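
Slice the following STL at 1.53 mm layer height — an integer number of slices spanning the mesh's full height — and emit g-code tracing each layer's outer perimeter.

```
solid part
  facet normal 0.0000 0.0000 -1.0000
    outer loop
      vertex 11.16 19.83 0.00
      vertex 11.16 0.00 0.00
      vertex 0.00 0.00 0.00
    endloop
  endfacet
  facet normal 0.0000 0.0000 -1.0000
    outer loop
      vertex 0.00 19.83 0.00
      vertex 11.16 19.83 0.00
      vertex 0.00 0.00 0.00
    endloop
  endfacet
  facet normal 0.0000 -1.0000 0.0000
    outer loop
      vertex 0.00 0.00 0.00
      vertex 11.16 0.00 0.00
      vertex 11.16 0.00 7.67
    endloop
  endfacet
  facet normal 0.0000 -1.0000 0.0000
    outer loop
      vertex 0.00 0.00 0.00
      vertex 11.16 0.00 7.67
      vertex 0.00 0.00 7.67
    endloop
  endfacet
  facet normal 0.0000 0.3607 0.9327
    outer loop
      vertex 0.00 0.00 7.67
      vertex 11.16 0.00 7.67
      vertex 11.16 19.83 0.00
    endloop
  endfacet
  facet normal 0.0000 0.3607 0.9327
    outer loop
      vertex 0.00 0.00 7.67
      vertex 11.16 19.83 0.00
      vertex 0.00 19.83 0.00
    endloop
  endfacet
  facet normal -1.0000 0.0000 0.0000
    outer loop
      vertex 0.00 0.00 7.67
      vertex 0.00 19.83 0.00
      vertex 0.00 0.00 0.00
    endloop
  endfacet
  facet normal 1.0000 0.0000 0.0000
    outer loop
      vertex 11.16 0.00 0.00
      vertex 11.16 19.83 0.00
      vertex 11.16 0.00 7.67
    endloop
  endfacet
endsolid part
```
; perimeter-only toolpath
G21 ; units = mm
G90 ; absolute positioning
G28 ; home
; layer 1
G0 Z1.53
G0 X0.00 Y0.00
G1 X11.16 Y0.00
G1 X11.16 Y15.86
G1 X0.00 Y15.86
G1 X0.00 Y0.00
; layer 2
G0 Z3.07
G0 X0.00 Y0.00
G1 X11.16 Y0.00
G1 X11.16 Y11.90
G1 X0.00 Y11.90
G1 X0.00 Y0.00
; layer 3
G0 Z4.60
G0 X0.00 Y0.00
G1 X11.16 Y0.00
G1 X11.16 Y7.93
G1 X0.00 Y7.93
G1 X0.00 Y0.00
; layer 4
G0 Z6.14
G0 X0.00 Y0.00
G1 X11.16 Y0.00
G1 X11.16 Y3.97
G1 X0.00 Y3.97
G1 X0.00 Y0.00
M2 ; end

The solid is a wedge (ramp): 11.2 × 19.8 mm base, rising to 7.67 mm along the y=0 edge and sloping linearly to z=0 at y=19.8. Slicing at Δz = 1.53 mm — 5 equal slices spanning the solid's height, so layer i sits at z = i·h/5 — gives 4 non-empty perimeters. Each is a 4-segment closed polygon; G0 lifts to the layer z and rapids to the start vertex, then G1 traces the edges. The cross-section shrinks linearly with z (the slice at the apex is degenerate and omitted).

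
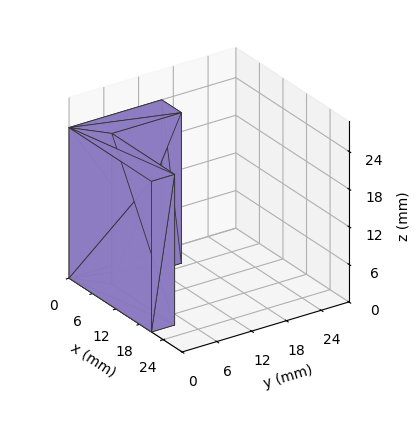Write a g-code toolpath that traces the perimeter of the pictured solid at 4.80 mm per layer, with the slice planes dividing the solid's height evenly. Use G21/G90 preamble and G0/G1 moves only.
Reading the render: the shape is an L-shaped prism: outer 21 × 16 mm, arm thicknesses ≈ 4 mm (horizontal) and 5 mm (vertical), extruded 24 mm in z (dimensions read to the nearest mm from the axis ticks). For the g-code, the solid's height is divided into equal slices at the stated Δz and each level perimeter traced with G1 moves after a G0 lift.

; perimeter-only toolpath
G21 ; units = mm
G90 ; absolute positioning
G28 ; home
; layer 1
G0 Z4.80
G0 X0.00 Y0.00
G1 X21.00 Y0.00
G1 X21.00 Y4.00
G1 X5.00 Y4.00
G1 X5.00 Y16.00
G1 X0.00 Y16.00
G1 X0.00 Y0.00
; layer 2
G0 Z9.60
G0 X0.00 Y0.00
G1 X21.00 Y0.00
G1 X21.00 Y4.00
G1 X5.00 Y4.00
G1 X5.00 Y16.00
G1 X0.00 Y16.00
G1 X0.00 Y0.00
; layer 3
G0 Z14.40
G0 X0.00 Y0.00
G1 X21.00 Y0.00
G1 X21.00 Y4.00
G1 X5.00 Y4.00
G1 X5.00 Y16.00
G1 X0.00 Y16.00
G1 X0.00 Y0.00
; layer 4
G0 Z19.20
G0 X0.00 Y0.00
G1 X21.00 Y0.00
G1 X21.00 Y4.00
G1 X5.00 Y4.00
G1 X5.00 Y16.00
G1 X0.00 Y16.00
G1 X0.00 Y0.00
; layer 5
G0 Z24.00
G0 X0.00 Y0.00
G1 X21.00 Y0.00
G1 X21.00 Y4.00
G1 X5.00 Y4.00
G1 X5.00 Y16.00
G1 X0.00 Y16.00
G1 X0.00 Y0.00
M2 ; end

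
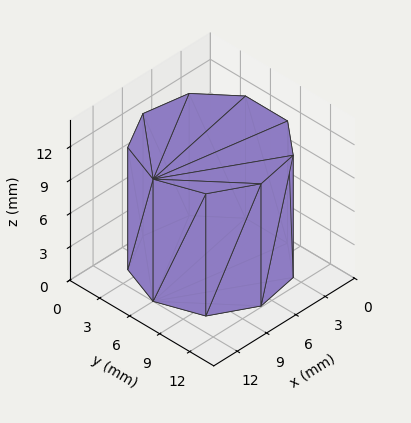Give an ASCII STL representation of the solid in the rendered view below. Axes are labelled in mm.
Reading the render: the shape is a regular 9-sided prism (a cylinder approximated with 9 flat sides), circumscribed radius ≈ 6 mm, height ≈ 11 mm (dimensions read to the nearest mm from the axis ticks). For the STL, each face is triangulated and given an outward normal.

solid part
  facet normal 0.0000 0.0000 -1.0000
    outer loop
      vertex 7.0 11.9 0.0
      vertex 10.6 9.9 0.0
      vertex 12.0 6.0 0.0
    endloop
  endfacet
  facet normal 0.0000 0.0000 -1.0000
    outer loop
      vertex 3.0 11.2 0.0
      vertex 7.0 11.9 0.0
      vertex 12.0 6.0 0.0
    endloop
  endfacet
  facet normal 0.0000 0.0000 -1.0000
    outer loop
      vertex 0.4 8.1 0.0
      vertex 3.0 11.2 0.0
      vertex 12.0 6.0 0.0
    endloop
  endfacet
  facet normal 0.0000 0.0000 -1.0000
    outer loop
      vertex 0.4 3.9 0.0
      vertex 0.4 8.1 0.0
      vertex 12.0 6.0 0.0
    endloop
  endfacet
  facet normal 0.0000 0.0000 -1.0000
    outer loop
      vertex 3.0 0.8 0.0
      vertex 0.4 3.9 0.0
      vertex 12.0 6.0 0.0
    endloop
  endfacet
  facet normal 0.0000 0.0000 -1.0000
    outer loop
      vertex 7.0 0.1 0.0
      vertex 3.0 0.8 0.0
      vertex 12.0 6.0 0.0
    endloop
  endfacet
  facet normal 0.0000 0.0000 -1.0000
    outer loop
      vertex 10.6 2.1 0.0
      vertex 7.0 0.1 0.0
      vertex 12.0 6.0 0.0
    endloop
  endfacet
  facet normal 0.0000 0.0000 1.0000
    outer loop
      vertex 12.0 6.0 11.0
      vertex 10.6 9.9 11.0
      vertex 7.0 11.9 11.0
    endloop
  endfacet
  facet normal 0.0000 0.0000 1.0000
    outer loop
      vertex 12.0 6.0 11.0
      vertex 7.0 11.9 11.0
      vertex 3.0 11.2 11.0
    endloop
  endfacet
  facet normal 0.0000 0.0000 1.0000
    outer loop
      vertex 12.0 6.0 11.0
      vertex 3.0 11.2 11.0
      vertex 0.4 8.1 11.0
    endloop
  endfacet
  facet normal 0.0000 0.0000 1.0000
    outer loop
      vertex 12.0 6.0 11.0
      vertex 0.4 8.1 11.0
      vertex 0.4 3.9 11.0
    endloop
  endfacet
  facet normal 0.0000 0.0000 1.0000
    outer loop
      vertex 12.0 6.0 11.0
      vertex 0.4 3.9 11.0
      vertex 3.0 0.8 11.0
    endloop
  endfacet
  facet normal 0.0000 0.0000 1.0000
    outer loop
      vertex 12.0 6.0 11.0
      vertex 3.0 0.8 11.0
      vertex 7.0 0.1 11.0
    endloop
  endfacet
  facet normal 0.0000 0.0000 1.0000
    outer loop
      vertex 12.0 6.0 11.0
      vertex 7.0 0.1 11.0
      vertex 10.6 2.1 11.0
    endloop
  endfacet
  facet normal 0.9412 0.3379 0.0000
    outer loop
      vertex 12.0 6.0 0.0
      vertex 10.6 9.9 0.0
      vertex 10.6 9.9 11.0
    endloop
  endfacet
  facet normal 0.9412 0.3379 0.0000
    outer loop
      vertex 12.0 6.0 0.0
      vertex 10.6 9.9 11.0
      vertex 12.0 6.0 11.0
    endloop
  endfacet
  facet normal 0.4856 0.8742 0.0000
    outer loop
      vertex 10.6 9.9 0.0
      vertex 7.0 11.9 0.0
      vertex 7.0 11.9 11.0
    endloop
  endfacet
  facet normal 0.4856 0.8742 0.0000
    outer loop
      vertex 10.6 9.9 0.0
      vertex 7.0 11.9 11.0
      vertex 10.6 9.9 11.0
    endloop
  endfacet
  facet normal -0.1724 0.9850 0.0000
    outer loop
      vertex 7.0 11.9 0.0
      vertex 3.0 11.2 0.0
      vertex 3.0 11.2 11.0
    endloop
  endfacet
  facet normal -0.1724 0.9850 0.0000
    outer loop
      vertex 7.0 11.9 0.0
      vertex 3.0 11.2 11.0
      vertex 7.0 11.9 11.0
    endloop
  endfacet
  facet normal -0.7662 0.6426 0.0000
    outer loop
      vertex 3.0 11.2 0.0
      vertex 0.4 8.1 0.0
      vertex 0.4 8.1 11.0
    endloop
  endfacet
  facet normal -0.7662 0.6426 0.0000
    outer loop
      vertex 3.0 11.2 0.0
      vertex 0.4 8.1 11.0
      vertex 3.0 11.2 11.0
    endloop
  endfacet
  facet normal -1.0000 0.0000 0.0000
    outer loop
      vertex 0.4 8.1 0.0
      vertex 0.4 3.9 0.0
      vertex 0.4 3.9 11.0
    endloop
  endfacet
  facet normal -1.0000 0.0000 0.0000
    outer loop
      vertex 0.4 8.1 0.0
      vertex 0.4 3.9 11.0
      vertex 0.4 8.1 11.0
    endloop
  endfacet
  facet normal -0.7662 -0.6426 0.0000
    outer loop
      vertex 0.4 3.9 0.0
      vertex 3.0 0.8 0.0
      vertex 3.0 0.8 11.0
    endloop
  endfacet
  facet normal -0.7662 -0.6426 0.0000
    outer loop
      vertex 0.4 3.9 0.0
      vertex 3.0 0.8 11.0
      vertex 0.4 3.9 11.0
    endloop
  endfacet
  facet normal -0.1724 -0.9850 0.0000
    outer loop
      vertex 3.0 0.8 0.0
      vertex 7.0 0.1 0.0
      vertex 7.0 0.1 11.0
    endloop
  endfacet
  facet normal -0.1724 -0.9850 0.0000
    outer loop
      vertex 3.0 0.8 0.0
      vertex 7.0 0.1 11.0
      vertex 3.0 0.8 11.0
    endloop
  endfacet
  facet normal 0.4856 -0.8742 0.0000
    outer loop
      vertex 7.0 0.1 0.0
      vertex 10.6 2.1 0.0
      vertex 10.6 2.1 11.0
    endloop
  endfacet
  facet normal 0.4856 -0.8742 0.0000
    outer loop
      vertex 7.0 0.1 0.0
      vertex 10.6 2.1 11.0
      vertex 7.0 0.1 11.0
    endloop
  endfacet
  facet normal 0.9412 -0.3379 0.0000
    outer loop
      vertex 10.6 2.1 0.0
      vertex 12.0 6.0 0.0
      vertex 12.0 6.0 11.0
    endloop
  endfacet
  facet normal 0.9412 -0.3379 0.0000
    outer loop
      vertex 10.6 2.1 0.0
      vertex 12.0 6.0 11.0
      vertex 10.6 2.1 11.0
    endloop
  endfacet
endsolid part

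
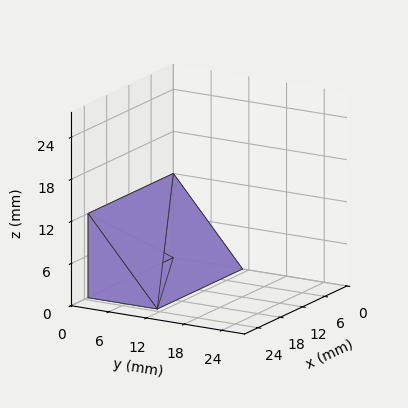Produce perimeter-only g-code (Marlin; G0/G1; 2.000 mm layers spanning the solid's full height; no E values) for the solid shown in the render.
Reading the render: the shape is a wedge (ramp): 23 × 11 mm base, rising to 12 mm along the y=0 edge and sloping linearly to z=0 at y=11 (dimensions read to the nearest mm from the axis ticks). For the g-code, the solid's height is divided into equal slices at the stated Δz and each level perimeter traced with G1 moves after a G0 lift.

; perimeter-only toolpath
G21 ; units = mm
G90 ; absolute positioning
G28 ; home
; layer 1
G0 Z2.000
G0 X0.000 Y0.000
G1 X23.000 Y0.000
G1 X23.000 Y9.167
G1 X0.000 Y9.167
G1 X0.000 Y0.000
; layer 2
G0 Z4.000
G0 X0.000 Y0.000
G1 X23.000 Y0.000
G1 X23.000 Y7.333
G1 X0.000 Y7.333
G1 X0.000 Y0.000
; layer 3
G0 Z6.000
G0 X0.000 Y0.000
G1 X23.000 Y0.000
G1 X23.000 Y5.500
G1 X0.000 Y5.500
G1 X0.000 Y0.000
; layer 4
G0 Z8.000
G0 X0.000 Y0.000
G1 X23.000 Y0.000
G1 X23.000 Y3.667
G1 X0.000 Y3.667
G1 X0.000 Y0.000
; layer 5
G0 Z10.000
G0 X0.000 Y0.000
G1 X23.000 Y0.000
G1 X23.000 Y1.833
G1 X0.000 Y1.833
G1 X0.000 Y0.000
M2 ; end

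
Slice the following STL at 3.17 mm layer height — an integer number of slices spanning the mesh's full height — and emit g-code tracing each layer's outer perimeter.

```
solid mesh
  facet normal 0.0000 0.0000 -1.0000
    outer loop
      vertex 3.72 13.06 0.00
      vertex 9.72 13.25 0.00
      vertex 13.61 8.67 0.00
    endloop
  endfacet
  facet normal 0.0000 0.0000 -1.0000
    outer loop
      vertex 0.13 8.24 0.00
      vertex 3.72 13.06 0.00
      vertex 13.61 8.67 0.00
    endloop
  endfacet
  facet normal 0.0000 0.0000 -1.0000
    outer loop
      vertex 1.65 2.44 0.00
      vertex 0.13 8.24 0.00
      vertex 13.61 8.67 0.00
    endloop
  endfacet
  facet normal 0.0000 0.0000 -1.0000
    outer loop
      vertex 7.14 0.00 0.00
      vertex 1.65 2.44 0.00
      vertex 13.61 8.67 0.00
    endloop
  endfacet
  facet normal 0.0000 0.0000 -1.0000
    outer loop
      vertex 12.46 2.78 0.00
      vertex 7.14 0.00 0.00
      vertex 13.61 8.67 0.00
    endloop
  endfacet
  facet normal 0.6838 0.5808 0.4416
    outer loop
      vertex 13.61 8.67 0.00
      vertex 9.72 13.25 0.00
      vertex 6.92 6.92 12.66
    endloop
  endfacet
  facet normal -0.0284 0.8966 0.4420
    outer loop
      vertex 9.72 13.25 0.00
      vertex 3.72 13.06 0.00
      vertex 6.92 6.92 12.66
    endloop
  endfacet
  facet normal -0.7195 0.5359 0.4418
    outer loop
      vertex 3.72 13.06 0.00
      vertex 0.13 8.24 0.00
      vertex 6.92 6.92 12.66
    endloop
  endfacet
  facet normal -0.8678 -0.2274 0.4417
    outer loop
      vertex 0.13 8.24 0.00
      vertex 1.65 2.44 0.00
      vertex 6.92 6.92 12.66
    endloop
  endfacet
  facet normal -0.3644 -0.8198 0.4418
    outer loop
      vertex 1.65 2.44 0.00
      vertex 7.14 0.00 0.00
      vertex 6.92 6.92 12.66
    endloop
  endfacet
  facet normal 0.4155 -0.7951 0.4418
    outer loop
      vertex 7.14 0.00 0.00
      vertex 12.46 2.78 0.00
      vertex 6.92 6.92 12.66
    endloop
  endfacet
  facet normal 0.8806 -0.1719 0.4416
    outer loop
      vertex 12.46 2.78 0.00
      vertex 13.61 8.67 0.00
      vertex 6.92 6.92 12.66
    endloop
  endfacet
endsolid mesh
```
; perimeter-only toolpath
G21 ; units = mm
G90 ; absolute positioning
G28 ; home
; layer 1
G0 Z3.17
G0 X11.94 Y8.23
G1 X9.02 Y11.67
G1 X4.52 Y11.53
G1 X1.83 Y7.91
G1 X2.97 Y3.56
G1 X7.08 Y1.73
G1 X11.08 Y3.81
G1 X11.94 Y8.23
; layer 2
G0 Z6.33
G0 X10.27 Y7.79
G1 X8.32 Y10.09
G1 X5.32 Y9.99
G1 X3.52 Y7.58
G1 X4.29 Y4.68
G1 X7.03 Y3.46
G1 X9.69 Y4.85
G1 X10.27 Y7.79
; layer 3
G0 Z9.50
G0 X8.59 Y7.36
G1 X7.62 Y8.50
G1 X6.12 Y8.45
G1 X5.22 Y7.25
G1 X5.60 Y5.80
G1 X6.97 Y5.19
G1 X8.30 Y5.88
G1 X8.59 Y7.36
M2 ; end

The solid is a regular 7-sided pyramid, base circumscribed radius ≈ 6.92 mm, apex at z ≈ 12.7 mm. Slicing at Δz = 3.17 mm — 4 equal slices spanning the solid's height, so layer i sits at z = i·h/4 — gives 3 non-empty perimeters. Each is a 7-segment closed polygon; G0 lifts to the layer z and rapids to the start vertex, then G1 traces the edges. The cross-section shrinks linearly with z (the slice at the apex is degenerate and omitted).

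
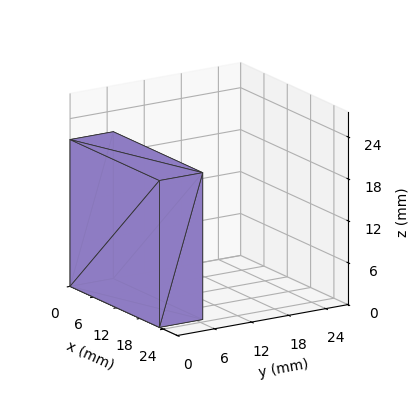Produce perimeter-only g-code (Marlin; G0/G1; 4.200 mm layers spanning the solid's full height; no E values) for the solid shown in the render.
Reading the render: the shape is a rectangular box, roughly 23 × 7 mm footprint and 21 mm tall (dimensions read to the nearest mm from the axis ticks). For the g-code, the solid's height is divided into equal slices at the stated Δz and each level perimeter traced with G1 moves after a G0 lift.

; perimeter-only toolpath
G21 ; units = mm
G90 ; absolute positioning
G28 ; home
; layer 1
G0 Z4.200
G0 X0.000 Y0.000
G1 X23.000 Y0.000
G1 X23.000 Y7.000
G1 X0.000 Y7.000
G1 X0.000 Y0.000
; layer 2
G0 Z8.400
G0 X0.000 Y0.000
G1 X23.000 Y0.000
G1 X23.000 Y7.000
G1 X0.000 Y7.000
G1 X0.000 Y0.000
; layer 3
G0 Z12.600
G0 X0.000 Y0.000
G1 X23.000 Y0.000
G1 X23.000 Y7.000
G1 X0.000 Y7.000
G1 X0.000 Y0.000
; layer 4
G0 Z16.800
G0 X0.000 Y0.000
G1 X23.000 Y0.000
G1 X23.000 Y7.000
G1 X0.000 Y7.000
G1 X0.000 Y0.000
; layer 5
G0 Z21.000
G0 X0.000 Y0.000
G1 X23.000 Y0.000
G1 X23.000 Y7.000
G1 X0.000 Y7.000
G1 X0.000 Y0.000
M2 ; end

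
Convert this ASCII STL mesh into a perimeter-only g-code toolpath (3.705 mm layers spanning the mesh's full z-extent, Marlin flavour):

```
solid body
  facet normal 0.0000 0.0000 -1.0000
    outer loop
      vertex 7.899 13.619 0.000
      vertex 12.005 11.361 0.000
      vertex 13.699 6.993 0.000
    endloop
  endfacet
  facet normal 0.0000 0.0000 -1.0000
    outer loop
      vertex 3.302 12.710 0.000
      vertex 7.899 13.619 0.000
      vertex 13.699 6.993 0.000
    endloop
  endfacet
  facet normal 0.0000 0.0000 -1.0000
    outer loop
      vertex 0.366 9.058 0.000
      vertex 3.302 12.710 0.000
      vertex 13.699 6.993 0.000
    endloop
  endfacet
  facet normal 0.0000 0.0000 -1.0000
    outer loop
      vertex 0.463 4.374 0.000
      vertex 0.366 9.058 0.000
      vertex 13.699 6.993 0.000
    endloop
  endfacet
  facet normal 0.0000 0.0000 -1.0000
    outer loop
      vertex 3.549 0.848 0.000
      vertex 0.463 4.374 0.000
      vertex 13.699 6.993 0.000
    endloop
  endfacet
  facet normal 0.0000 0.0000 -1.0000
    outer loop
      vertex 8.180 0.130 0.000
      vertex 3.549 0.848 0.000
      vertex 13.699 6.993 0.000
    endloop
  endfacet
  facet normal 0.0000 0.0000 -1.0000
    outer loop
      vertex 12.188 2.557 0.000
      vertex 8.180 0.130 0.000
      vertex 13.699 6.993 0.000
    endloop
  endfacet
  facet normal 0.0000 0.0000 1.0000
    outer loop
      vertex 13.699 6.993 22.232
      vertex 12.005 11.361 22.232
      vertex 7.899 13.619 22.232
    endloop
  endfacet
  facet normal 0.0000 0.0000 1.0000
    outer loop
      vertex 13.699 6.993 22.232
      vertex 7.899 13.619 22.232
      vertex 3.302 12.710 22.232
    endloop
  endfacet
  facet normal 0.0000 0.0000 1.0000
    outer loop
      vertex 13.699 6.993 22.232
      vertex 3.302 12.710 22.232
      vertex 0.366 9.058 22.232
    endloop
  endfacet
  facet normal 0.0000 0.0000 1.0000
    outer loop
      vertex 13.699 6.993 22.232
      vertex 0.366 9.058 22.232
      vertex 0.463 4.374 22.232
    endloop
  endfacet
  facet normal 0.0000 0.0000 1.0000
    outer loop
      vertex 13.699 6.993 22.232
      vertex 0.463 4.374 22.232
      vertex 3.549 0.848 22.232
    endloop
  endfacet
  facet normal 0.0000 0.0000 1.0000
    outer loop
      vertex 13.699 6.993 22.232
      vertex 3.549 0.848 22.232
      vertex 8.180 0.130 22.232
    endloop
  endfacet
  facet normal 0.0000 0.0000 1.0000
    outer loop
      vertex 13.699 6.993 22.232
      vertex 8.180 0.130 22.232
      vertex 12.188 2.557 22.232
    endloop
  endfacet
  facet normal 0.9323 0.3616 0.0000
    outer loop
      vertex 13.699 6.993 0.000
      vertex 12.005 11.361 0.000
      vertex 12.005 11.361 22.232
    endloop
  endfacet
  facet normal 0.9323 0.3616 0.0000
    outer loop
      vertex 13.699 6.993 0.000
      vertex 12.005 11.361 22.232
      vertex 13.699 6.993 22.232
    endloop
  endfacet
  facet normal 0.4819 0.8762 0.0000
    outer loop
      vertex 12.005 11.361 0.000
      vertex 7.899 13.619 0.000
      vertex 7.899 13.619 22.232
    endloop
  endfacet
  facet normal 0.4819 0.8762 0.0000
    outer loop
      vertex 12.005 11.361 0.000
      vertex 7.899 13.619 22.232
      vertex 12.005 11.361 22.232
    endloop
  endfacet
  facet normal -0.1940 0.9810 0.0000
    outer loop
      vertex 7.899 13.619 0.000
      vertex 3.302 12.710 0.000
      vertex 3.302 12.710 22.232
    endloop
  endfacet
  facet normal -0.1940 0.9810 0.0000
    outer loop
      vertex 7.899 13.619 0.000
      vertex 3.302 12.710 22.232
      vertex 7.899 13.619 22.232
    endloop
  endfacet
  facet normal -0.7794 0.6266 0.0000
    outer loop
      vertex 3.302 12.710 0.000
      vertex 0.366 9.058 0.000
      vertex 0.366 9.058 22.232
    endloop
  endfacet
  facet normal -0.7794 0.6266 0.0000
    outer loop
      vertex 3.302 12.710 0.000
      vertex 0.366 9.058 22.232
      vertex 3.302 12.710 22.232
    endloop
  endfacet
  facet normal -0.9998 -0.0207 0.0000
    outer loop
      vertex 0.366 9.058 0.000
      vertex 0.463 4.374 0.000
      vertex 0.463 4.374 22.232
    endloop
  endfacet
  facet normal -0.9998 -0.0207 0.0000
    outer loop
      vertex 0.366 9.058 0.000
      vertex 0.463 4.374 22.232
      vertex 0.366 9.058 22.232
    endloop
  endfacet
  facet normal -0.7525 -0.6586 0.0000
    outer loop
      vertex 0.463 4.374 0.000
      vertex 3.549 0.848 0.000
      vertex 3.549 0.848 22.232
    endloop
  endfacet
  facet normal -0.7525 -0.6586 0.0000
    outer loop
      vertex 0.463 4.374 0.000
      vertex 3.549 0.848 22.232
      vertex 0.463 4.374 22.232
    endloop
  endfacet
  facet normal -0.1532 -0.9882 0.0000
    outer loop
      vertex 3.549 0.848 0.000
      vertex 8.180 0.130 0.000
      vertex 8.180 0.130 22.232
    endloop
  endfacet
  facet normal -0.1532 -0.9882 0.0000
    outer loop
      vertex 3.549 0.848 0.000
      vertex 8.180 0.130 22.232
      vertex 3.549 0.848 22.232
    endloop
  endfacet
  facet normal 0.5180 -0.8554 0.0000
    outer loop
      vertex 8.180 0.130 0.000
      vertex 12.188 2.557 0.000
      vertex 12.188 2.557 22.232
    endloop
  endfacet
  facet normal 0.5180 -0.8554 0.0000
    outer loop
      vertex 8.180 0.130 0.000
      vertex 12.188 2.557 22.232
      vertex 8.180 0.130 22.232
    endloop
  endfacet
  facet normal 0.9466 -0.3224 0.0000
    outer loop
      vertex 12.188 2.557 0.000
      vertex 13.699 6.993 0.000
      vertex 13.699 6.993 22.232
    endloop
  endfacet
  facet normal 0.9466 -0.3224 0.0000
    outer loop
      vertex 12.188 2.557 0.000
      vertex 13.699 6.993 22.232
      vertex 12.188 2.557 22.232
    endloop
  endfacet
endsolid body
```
; perimeter-only toolpath
G21 ; units = mm
G90 ; absolute positioning
G28 ; home
; layer 1
G0 Z3.705
G0 X13.699 Y6.993
G1 X12.005 Y11.361
G1 X7.899 Y13.619
G1 X3.302 Y12.710
G1 X0.366 Y9.058
G1 X0.463 Y4.374
G1 X3.549 Y0.848
G1 X8.180 Y0.130
G1 X12.188 Y2.557
G1 X13.699 Y6.993
; layer 2
G0 Z7.411
G0 X13.699 Y6.993
G1 X12.005 Y11.361
G1 X7.899 Y13.619
G1 X3.302 Y12.710
G1 X0.366 Y9.058
G1 X0.463 Y4.374
G1 X3.549 Y0.848
G1 X8.180 Y0.130
G1 X12.188 Y2.557
G1 X13.699 Y6.993
; layer 3
G0 Z11.116
G0 X13.699 Y6.993
G1 X12.005 Y11.361
G1 X7.899 Y13.619
G1 X3.302 Y12.710
G1 X0.366 Y9.058
G1 X0.463 Y4.374
G1 X3.549 Y0.848
G1 X8.180 Y0.130
G1 X12.188 Y2.557
G1 X13.699 Y6.993
; layer 4
G0 Z14.821
G0 X13.699 Y6.993
G1 X12.005 Y11.361
G1 X7.899 Y13.619
G1 X3.302 Y12.710
G1 X0.366 Y9.058
G1 X0.463 Y4.374
G1 X3.549 Y0.848
G1 X8.180 Y0.130
G1 X12.188 Y2.557
G1 X13.699 Y6.993
; layer 5
G0 Z18.527
G0 X13.699 Y6.993
G1 X12.005 Y11.361
G1 X7.899 Y13.619
G1 X3.302 Y12.710
G1 X0.366 Y9.058
G1 X0.463 Y4.374
G1 X3.549 Y0.848
G1 X8.180 Y0.130
G1 X12.188 Y2.557
G1 X13.699 Y6.993
; layer 6
G0 Z22.232
G0 X13.699 Y6.993
G1 X12.005 Y11.361
G1 X7.899 Y13.619
G1 X3.302 Y12.710
G1 X0.366 Y9.058
G1 X0.463 Y4.374
G1 X3.549 Y0.848
G1 X8.180 Y0.130
G1 X12.188 Y2.557
G1 X13.699 Y6.993
M2 ; end

The solid is a regular 9-sided prism (a cylinder approximated with 9 flat sides), circumscribed radius ≈ 6.85 mm, height ≈ 22.2 mm. Slicing at Δz = 3.705 mm — 6 equal slices spanning the solid's height, so layer i sits at z = i·h/6 — gives 6 non-empty perimeters. Each is a 9-segment closed polygon; G0 lifts to the layer z and rapids to the start vertex, then G1 traces the edges.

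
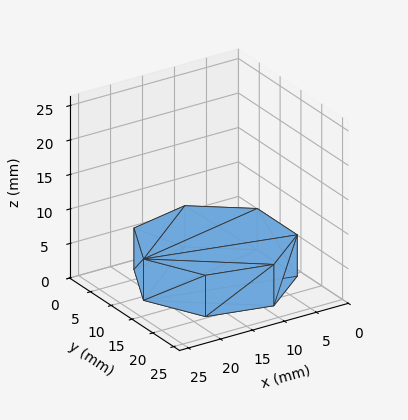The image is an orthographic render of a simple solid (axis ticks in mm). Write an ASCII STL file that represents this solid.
Reading the render: the shape is a regular 7-sided prism (a cylinder approximated with 7 flat sides), circumscribed radius ≈ 11 mm, height ≈ 6 mm (dimensions read to the nearest mm from the axis ticks). For the STL, each face is triangulated and given an outward normal.

solid part
  facet normal 0.0000 0.0000 -1.0000
    outer loop
      vertex 8.6 21.7 0.0
      vertex 17.9 19.6 0.0
      vertex 22.0 11.0 0.0
    endloop
  endfacet
  facet normal 0.0000 0.0000 -1.0000
    outer loop
      vertex 1.1 15.8 0.0
      vertex 8.6 21.7 0.0
      vertex 22.0 11.0 0.0
    endloop
  endfacet
  facet normal 0.0000 0.0000 -1.0000
    outer loop
      vertex 1.1 6.2 0.0
      vertex 1.1 15.8 0.0
      vertex 22.0 11.0 0.0
    endloop
  endfacet
  facet normal 0.0000 0.0000 -1.0000
    outer loop
      vertex 8.6 0.3 0.0
      vertex 1.1 6.2 0.0
      vertex 22.0 11.0 0.0
    endloop
  endfacet
  facet normal 0.0000 0.0000 -1.0000
    outer loop
      vertex 17.9 2.4 0.0
      vertex 8.6 0.3 0.0
      vertex 22.0 11.0 0.0
    endloop
  endfacet
  facet normal 0.0000 0.0000 1.0000
    outer loop
      vertex 22.0 11.0 6.0
      vertex 17.9 19.6 6.0
      vertex 8.6 21.7 6.0
    endloop
  endfacet
  facet normal 0.0000 0.0000 1.0000
    outer loop
      vertex 22.0 11.0 6.0
      vertex 8.6 21.7 6.0
      vertex 1.1 15.8 6.0
    endloop
  endfacet
  facet normal 0.0000 0.0000 1.0000
    outer loop
      vertex 22.0 11.0 6.0
      vertex 1.1 15.8 6.0
      vertex 1.1 6.2 6.0
    endloop
  endfacet
  facet normal 0.0000 0.0000 1.0000
    outer loop
      vertex 22.0 11.0 6.0
      vertex 1.1 6.2 6.0
      vertex 8.6 0.3 6.0
    endloop
  endfacet
  facet normal 0.0000 0.0000 1.0000
    outer loop
      vertex 22.0 11.0 6.0
      vertex 8.6 0.3 6.0
      vertex 17.9 2.4 6.0
    endloop
  endfacet
  facet normal 0.9027 0.4303 0.0000
    outer loop
      vertex 22.0 11.0 0.0
      vertex 17.9 19.6 0.0
      vertex 17.9 19.6 6.0
    endloop
  endfacet
  facet normal 0.9027 0.4303 0.0000
    outer loop
      vertex 22.0 11.0 0.0
      vertex 17.9 19.6 6.0
      vertex 22.0 11.0 6.0
    endloop
  endfacet
  facet normal 0.2203 0.9754 0.0000
    outer loop
      vertex 17.9 19.6 0.0
      vertex 8.6 21.7 0.0
      vertex 8.6 21.7 6.0
    endloop
  endfacet
  facet normal 0.2203 0.9754 0.0000
    outer loop
      vertex 17.9 19.6 0.0
      vertex 8.6 21.7 6.0
      vertex 17.9 19.6 6.0
    endloop
  endfacet
  facet normal -0.6183 0.7860 0.0000
    outer loop
      vertex 8.6 21.7 0.0
      vertex 1.1 15.8 0.0
      vertex 1.1 15.8 6.0
    endloop
  endfacet
  facet normal -0.6183 0.7860 0.0000
    outer loop
      vertex 8.6 21.7 0.0
      vertex 1.1 15.8 6.0
      vertex 8.6 21.7 6.0
    endloop
  endfacet
  facet normal -1.0000 0.0000 0.0000
    outer loop
      vertex 1.1 15.8 0.0
      vertex 1.1 6.2 0.0
      vertex 1.1 6.2 6.0
    endloop
  endfacet
  facet normal -1.0000 0.0000 0.0000
    outer loop
      vertex 1.1 15.8 0.0
      vertex 1.1 6.2 6.0
      vertex 1.1 15.8 6.0
    endloop
  endfacet
  facet normal -0.6183 -0.7860 0.0000
    outer loop
      vertex 1.1 6.2 0.0
      vertex 8.6 0.3 0.0
      vertex 8.6 0.3 6.0
    endloop
  endfacet
  facet normal -0.6183 -0.7860 0.0000
    outer loop
      vertex 1.1 6.2 0.0
      vertex 8.6 0.3 6.0
      vertex 1.1 6.2 6.0
    endloop
  endfacet
  facet normal 0.2203 -0.9754 0.0000
    outer loop
      vertex 8.6 0.3 0.0
      vertex 17.9 2.4 0.0
      vertex 17.9 2.4 6.0
    endloop
  endfacet
  facet normal 0.2203 -0.9754 0.0000
    outer loop
      vertex 8.6 0.3 0.0
      vertex 17.9 2.4 6.0
      vertex 8.6 0.3 6.0
    endloop
  endfacet
  facet normal 0.9027 -0.4303 0.0000
    outer loop
      vertex 17.9 2.4 0.0
      vertex 22.0 11.0 0.0
      vertex 22.0 11.0 6.0
    endloop
  endfacet
  facet normal 0.9027 -0.4303 0.0000
    outer loop
      vertex 17.9 2.4 0.0
      vertex 22.0 11.0 6.0
      vertex 17.9 2.4 6.0
    endloop
  endfacet
endsolid part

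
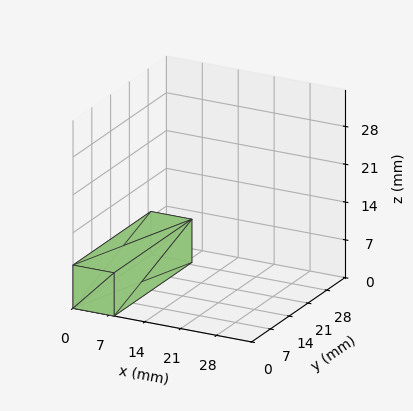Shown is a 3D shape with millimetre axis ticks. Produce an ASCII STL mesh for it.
Reading the render: the shape is a rectangular box, roughly 8 × 29 mm footprint and 8 mm tall (dimensions read to the nearest mm from the axis ticks). For the STL, each face is triangulated and given an outward normal.

solid part
  facet normal 0.0000 0.0000 -1.0000
    outer loop
      vertex 8.000 29.000 0.000
      vertex 8.000 0.000 0.000
      vertex 0.000 0.000 0.000
    endloop
  endfacet
  facet normal 0.0000 0.0000 -1.0000
    outer loop
      vertex 0.000 29.000 0.000
      vertex 8.000 29.000 0.000
      vertex 0.000 0.000 0.000
    endloop
  endfacet
  facet normal 0.0000 0.0000 1.0000
    outer loop
      vertex 0.000 0.000 8.000
      vertex 8.000 0.000 8.000
      vertex 8.000 29.000 8.000
    endloop
  endfacet
  facet normal 0.0000 0.0000 1.0000
    outer loop
      vertex 0.000 0.000 8.000
      vertex 8.000 29.000 8.000
      vertex 0.000 29.000 8.000
    endloop
  endfacet
  facet normal 0.0000 -1.0000 0.0000
    outer loop
      vertex 0.000 0.000 0.000
      vertex 8.000 0.000 0.000
      vertex 8.000 0.000 8.000
    endloop
  endfacet
  facet normal 0.0000 -1.0000 0.0000
    outer loop
      vertex 0.000 0.000 0.000
      vertex 8.000 0.000 8.000
      vertex 0.000 0.000 8.000
    endloop
  endfacet
  facet normal 0.0000 1.0000 0.0000
    outer loop
      vertex 8.000 29.000 8.000
      vertex 8.000 29.000 0.000
      vertex 0.000 29.000 0.000
    endloop
  endfacet
  facet normal 0.0000 1.0000 0.0000
    outer loop
      vertex 0.000 29.000 8.000
      vertex 8.000 29.000 8.000
      vertex 0.000 29.000 0.000
    endloop
  endfacet
  facet normal -1.0000 0.0000 0.0000
    outer loop
      vertex 0.000 29.000 8.000
      vertex 0.000 29.000 0.000
      vertex 0.000 0.000 0.000
    endloop
  endfacet
  facet normal -1.0000 0.0000 0.0000
    outer loop
      vertex 0.000 0.000 8.000
      vertex 0.000 29.000 8.000
      vertex 0.000 0.000 0.000
    endloop
  endfacet
  facet normal 1.0000 0.0000 0.0000
    outer loop
      vertex 8.000 0.000 0.000
      vertex 8.000 29.000 0.000
      vertex 8.000 29.000 8.000
    endloop
  endfacet
  facet normal 1.0000 0.0000 0.0000
    outer loop
      vertex 8.000 0.000 0.000
      vertex 8.000 29.000 8.000
      vertex 8.000 0.000 8.000
    endloop
  endfacet
endsolid part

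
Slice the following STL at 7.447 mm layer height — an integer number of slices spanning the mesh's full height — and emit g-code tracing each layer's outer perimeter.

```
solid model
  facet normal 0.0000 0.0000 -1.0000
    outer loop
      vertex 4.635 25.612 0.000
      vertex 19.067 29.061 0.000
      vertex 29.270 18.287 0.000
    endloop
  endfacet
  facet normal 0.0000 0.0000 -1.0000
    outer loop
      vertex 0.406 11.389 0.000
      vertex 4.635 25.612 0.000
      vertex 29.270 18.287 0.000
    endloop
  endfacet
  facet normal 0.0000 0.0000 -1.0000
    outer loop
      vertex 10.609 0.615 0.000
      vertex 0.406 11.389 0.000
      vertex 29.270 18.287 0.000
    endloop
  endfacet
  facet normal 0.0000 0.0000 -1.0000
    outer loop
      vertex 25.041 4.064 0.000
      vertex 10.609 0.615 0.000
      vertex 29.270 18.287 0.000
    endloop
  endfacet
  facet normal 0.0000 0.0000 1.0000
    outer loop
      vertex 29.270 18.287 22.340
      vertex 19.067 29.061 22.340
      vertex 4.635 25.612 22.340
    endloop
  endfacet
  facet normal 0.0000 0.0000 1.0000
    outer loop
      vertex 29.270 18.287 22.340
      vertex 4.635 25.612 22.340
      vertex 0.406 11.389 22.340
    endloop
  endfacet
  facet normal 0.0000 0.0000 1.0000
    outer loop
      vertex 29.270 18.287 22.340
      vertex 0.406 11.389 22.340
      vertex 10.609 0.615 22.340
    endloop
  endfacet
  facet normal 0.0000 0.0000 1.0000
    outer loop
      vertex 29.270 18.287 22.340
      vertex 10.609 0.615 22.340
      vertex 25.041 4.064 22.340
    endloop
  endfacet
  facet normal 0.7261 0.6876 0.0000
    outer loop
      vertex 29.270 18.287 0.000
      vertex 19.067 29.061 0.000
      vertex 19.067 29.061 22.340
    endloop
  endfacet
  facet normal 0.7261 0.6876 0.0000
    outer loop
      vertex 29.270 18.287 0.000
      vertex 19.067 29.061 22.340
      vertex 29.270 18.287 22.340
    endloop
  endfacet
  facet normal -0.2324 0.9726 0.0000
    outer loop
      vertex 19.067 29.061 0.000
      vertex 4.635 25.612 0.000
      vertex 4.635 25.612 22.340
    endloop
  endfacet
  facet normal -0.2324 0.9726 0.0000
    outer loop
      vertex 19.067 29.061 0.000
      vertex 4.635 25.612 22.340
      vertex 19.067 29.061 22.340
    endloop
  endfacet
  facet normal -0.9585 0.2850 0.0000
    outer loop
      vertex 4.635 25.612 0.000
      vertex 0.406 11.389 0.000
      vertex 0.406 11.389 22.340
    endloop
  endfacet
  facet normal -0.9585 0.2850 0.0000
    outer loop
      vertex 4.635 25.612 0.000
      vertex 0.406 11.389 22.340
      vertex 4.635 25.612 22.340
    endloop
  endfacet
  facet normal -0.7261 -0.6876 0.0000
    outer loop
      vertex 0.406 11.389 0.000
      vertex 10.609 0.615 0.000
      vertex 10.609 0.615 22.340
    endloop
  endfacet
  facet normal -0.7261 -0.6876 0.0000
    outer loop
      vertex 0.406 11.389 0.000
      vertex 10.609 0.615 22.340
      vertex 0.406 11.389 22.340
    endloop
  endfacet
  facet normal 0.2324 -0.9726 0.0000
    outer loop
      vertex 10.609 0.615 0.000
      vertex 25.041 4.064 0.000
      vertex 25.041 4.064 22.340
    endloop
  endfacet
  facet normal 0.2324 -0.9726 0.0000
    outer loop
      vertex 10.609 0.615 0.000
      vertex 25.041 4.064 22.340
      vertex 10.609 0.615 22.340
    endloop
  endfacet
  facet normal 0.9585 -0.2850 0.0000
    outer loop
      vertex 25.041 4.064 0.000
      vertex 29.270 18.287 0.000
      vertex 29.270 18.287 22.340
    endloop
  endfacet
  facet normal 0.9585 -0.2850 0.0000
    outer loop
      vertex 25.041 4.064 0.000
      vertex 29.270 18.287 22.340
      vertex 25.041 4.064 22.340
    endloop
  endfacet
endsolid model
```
; perimeter-only toolpath
G21 ; units = mm
G90 ; absolute positioning
G28 ; home
; layer 1
G0 Z7.447
G0 X29.270 Y18.287
G1 X19.067 Y29.061
G1 X4.635 Y25.612
G1 X0.406 Y11.389
G1 X10.609 Y0.615
G1 X25.041 Y4.064
G1 X29.270 Y18.287
; layer 2
G0 Z14.893
G0 X29.270 Y18.287
G1 X19.067 Y29.061
G1 X4.635 Y25.612
G1 X0.406 Y11.389
G1 X10.609 Y0.615
G1 X25.041 Y4.064
G1 X29.270 Y18.287
; layer 3
G0 Z22.340
G0 X29.270 Y18.287
G1 X19.067 Y29.061
G1 X4.635 Y25.612
G1 X0.406 Y11.389
G1 X10.609 Y0.615
G1 X25.041 Y4.064
G1 X29.270 Y18.287
M2 ; end

The solid is a regular 6-sided prism (a cylinder approximated with 6 flat sides), circumscribed radius ≈ 14.8 mm, height ≈ 22.3 mm. Slicing at Δz = 7.447 mm — 3 equal slices spanning the solid's height, so layer i sits at z = i·h/3 — gives 3 non-empty perimeters. Each is a 6-segment closed polygon; G0 lifts to the layer z and rapids to the start vertex, then G1 traces the edges.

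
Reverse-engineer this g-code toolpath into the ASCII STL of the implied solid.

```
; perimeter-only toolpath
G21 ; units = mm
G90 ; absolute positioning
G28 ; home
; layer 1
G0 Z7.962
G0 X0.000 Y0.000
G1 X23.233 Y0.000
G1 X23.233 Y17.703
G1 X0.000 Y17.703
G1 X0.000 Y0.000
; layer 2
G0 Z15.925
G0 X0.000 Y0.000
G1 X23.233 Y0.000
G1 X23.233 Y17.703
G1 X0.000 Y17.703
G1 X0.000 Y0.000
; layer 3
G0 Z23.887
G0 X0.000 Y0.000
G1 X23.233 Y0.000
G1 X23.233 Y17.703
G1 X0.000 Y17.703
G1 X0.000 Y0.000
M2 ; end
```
solid part
  facet normal 0.0000 0.0000 -1.0000
    outer loop
      vertex 23.233 17.703 0.000
      vertex 23.233 0.000 0.000
      vertex 0.000 0.000 0.000
    endloop
  endfacet
  facet normal 0.0000 0.0000 -1.0000
    outer loop
      vertex 0.000 17.703 0.000
      vertex 23.233 17.703 0.000
      vertex 0.000 0.000 0.000
    endloop
  endfacet
  facet normal 0.0000 0.0000 1.0000
    outer loop
      vertex 0.000 0.000 23.887
      vertex 23.233 0.000 23.887
      vertex 23.233 17.703 23.887
    endloop
  endfacet
  facet normal 0.0000 0.0000 1.0000
    outer loop
      vertex 0.000 0.000 23.887
      vertex 23.233 17.703 23.887
      vertex 0.000 17.703 23.887
    endloop
  endfacet
  facet normal 0.0000 -1.0000 0.0000
    outer loop
      vertex 0.000 0.000 0.000
      vertex 23.233 0.000 0.000
      vertex 23.233 0.000 23.887
    endloop
  endfacet
  facet normal 0.0000 -1.0000 0.0000
    outer loop
      vertex 0.000 0.000 0.000
      vertex 23.233 0.000 23.887
      vertex 0.000 0.000 23.887
    endloop
  endfacet
  facet normal 0.0000 1.0000 0.0000
    outer loop
      vertex 23.233 17.703 23.887
      vertex 23.233 17.703 0.000
      vertex 0.000 17.703 0.000
    endloop
  endfacet
  facet normal 0.0000 1.0000 0.0000
    outer loop
      vertex 0.000 17.703 23.887
      vertex 23.233 17.703 23.887
      vertex 0.000 17.703 0.000
    endloop
  endfacet
  facet normal -1.0000 0.0000 0.0000
    outer loop
      vertex 0.000 17.703 23.887
      vertex 0.000 17.703 0.000
      vertex 0.000 0.000 0.000
    endloop
  endfacet
  facet normal -1.0000 0.0000 0.0000
    outer loop
      vertex 0.000 0.000 23.887
      vertex 0.000 17.703 23.887
      vertex 0.000 0.000 0.000
    endloop
  endfacet
  facet normal 1.0000 0.0000 0.0000
    outer loop
      vertex 23.233 0.000 0.000
      vertex 23.233 17.703 0.000
      vertex 23.233 17.703 23.887
    endloop
  endfacet
  facet normal 1.0000 0.0000 0.0000
    outer loop
      vertex 23.233 0.000 0.000
      vertex 23.233 17.703 23.887
      vertex 23.233 0.000 23.887
    endloop
  endfacet
endsolid part

The G0 Z moves step by Δz≈7.962 mm. Every layer's G1 loop is the same polygon, so the solid is a straight extrusion of it from z=0 to z≈23.9. Closing with flat bottom and top caps and triangulating gives 12 facets — a rectangular box, roughly 23.2 × 17.7 mm footprint and 23.9 mm tall.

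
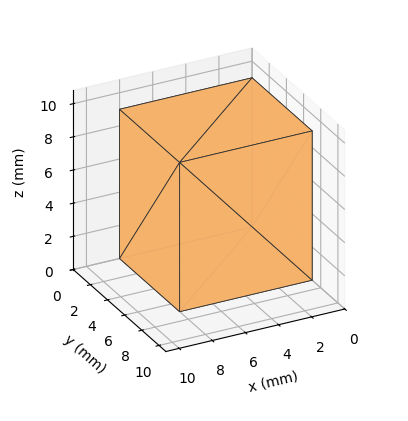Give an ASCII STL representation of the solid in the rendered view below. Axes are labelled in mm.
Reading the render: the shape is a rectangular box, roughly 8 × 7 mm footprint and 9 mm tall (dimensions read to the nearest mm from the axis ticks). For the STL, each face is triangulated and given an outward normal.

solid part
  facet normal 0.0000 0.0000 -1.0000
    outer loop
      vertex 8.00 7.00 0.00
      vertex 8.00 0.00 0.00
      vertex 0.00 0.00 0.00
    endloop
  endfacet
  facet normal 0.0000 0.0000 -1.0000
    outer loop
      vertex 0.00 7.00 0.00
      vertex 8.00 7.00 0.00
      vertex 0.00 0.00 0.00
    endloop
  endfacet
  facet normal 0.0000 0.0000 1.0000
    outer loop
      vertex 0.00 0.00 9.00
      vertex 8.00 0.00 9.00
      vertex 8.00 7.00 9.00
    endloop
  endfacet
  facet normal 0.0000 0.0000 1.0000
    outer loop
      vertex 0.00 0.00 9.00
      vertex 8.00 7.00 9.00
      vertex 0.00 7.00 9.00
    endloop
  endfacet
  facet normal 0.0000 -1.0000 0.0000
    outer loop
      vertex 0.00 0.00 0.00
      vertex 8.00 0.00 0.00
      vertex 8.00 0.00 9.00
    endloop
  endfacet
  facet normal 0.0000 -1.0000 0.0000
    outer loop
      vertex 0.00 0.00 0.00
      vertex 8.00 0.00 9.00
      vertex 0.00 0.00 9.00
    endloop
  endfacet
  facet normal 0.0000 1.0000 0.0000
    outer loop
      vertex 8.00 7.00 9.00
      vertex 8.00 7.00 0.00
      vertex 0.00 7.00 0.00
    endloop
  endfacet
  facet normal 0.0000 1.0000 0.0000
    outer loop
      vertex 0.00 7.00 9.00
      vertex 8.00 7.00 9.00
      vertex 0.00 7.00 0.00
    endloop
  endfacet
  facet normal -1.0000 0.0000 0.0000
    outer loop
      vertex 0.00 7.00 9.00
      vertex 0.00 7.00 0.00
      vertex 0.00 0.00 0.00
    endloop
  endfacet
  facet normal -1.0000 0.0000 0.0000
    outer loop
      vertex 0.00 0.00 9.00
      vertex 0.00 7.00 9.00
      vertex 0.00 0.00 0.00
    endloop
  endfacet
  facet normal 1.0000 0.0000 0.0000
    outer loop
      vertex 8.00 0.00 0.00
      vertex 8.00 7.00 0.00
      vertex 8.00 7.00 9.00
    endloop
  endfacet
  facet normal 1.0000 0.0000 0.0000
    outer loop
      vertex 8.00 0.00 0.00
      vertex 8.00 7.00 9.00
      vertex 8.00 0.00 9.00
    endloop
  endfacet
endsolid part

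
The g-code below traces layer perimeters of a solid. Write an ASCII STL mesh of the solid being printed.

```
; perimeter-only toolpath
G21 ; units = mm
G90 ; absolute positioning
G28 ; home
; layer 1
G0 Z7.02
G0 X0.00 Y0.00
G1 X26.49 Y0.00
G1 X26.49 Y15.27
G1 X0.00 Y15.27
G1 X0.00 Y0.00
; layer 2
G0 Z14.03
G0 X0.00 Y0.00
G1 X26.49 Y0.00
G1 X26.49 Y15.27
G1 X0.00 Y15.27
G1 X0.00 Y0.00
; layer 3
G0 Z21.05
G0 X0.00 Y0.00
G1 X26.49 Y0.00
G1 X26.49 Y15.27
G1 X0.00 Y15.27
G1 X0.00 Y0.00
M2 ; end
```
solid part
  facet normal 0.0000 0.0000 -1.0000
    outer loop
      vertex 26.49 15.27 0.00
      vertex 26.49 0.00 0.00
      vertex 0.00 0.00 0.00
    endloop
  endfacet
  facet normal 0.0000 0.0000 -1.0000
    outer loop
      vertex 0.00 15.27 0.00
      vertex 26.49 15.27 0.00
      vertex 0.00 0.00 0.00
    endloop
  endfacet
  facet normal 0.0000 0.0000 1.0000
    outer loop
      vertex 0.00 0.00 21.05
      vertex 26.49 0.00 21.05
      vertex 26.49 15.27 21.05
    endloop
  endfacet
  facet normal 0.0000 0.0000 1.0000
    outer loop
      vertex 0.00 0.00 21.05
      vertex 26.49 15.27 21.05
      vertex 0.00 15.27 21.05
    endloop
  endfacet
  facet normal 0.0000 -1.0000 0.0000
    outer loop
      vertex 0.00 0.00 0.00
      vertex 26.49 0.00 0.00
      vertex 26.49 0.00 21.05
    endloop
  endfacet
  facet normal 0.0000 -1.0000 0.0000
    outer loop
      vertex 0.00 0.00 0.00
      vertex 26.49 0.00 21.05
      vertex 0.00 0.00 21.05
    endloop
  endfacet
  facet normal 0.0000 1.0000 0.0000
    outer loop
      vertex 26.49 15.27 21.05
      vertex 26.49 15.27 0.00
      vertex 0.00 15.27 0.00
    endloop
  endfacet
  facet normal 0.0000 1.0000 0.0000
    outer loop
      vertex 0.00 15.27 21.05
      vertex 26.49 15.27 21.05
      vertex 0.00 15.27 0.00
    endloop
  endfacet
  facet normal -1.0000 0.0000 0.0000
    outer loop
      vertex 0.00 15.27 21.05
      vertex 0.00 15.27 0.00
      vertex 0.00 0.00 0.00
    endloop
  endfacet
  facet normal -1.0000 0.0000 0.0000
    outer loop
      vertex 0.00 0.00 21.05
      vertex 0.00 15.27 21.05
      vertex 0.00 0.00 0.00
    endloop
  endfacet
  facet normal 1.0000 0.0000 0.0000
    outer loop
      vertex 26.49 0.00 0.00
      vertex 26.49 15.27 0.00
      vertex 26.49 15.27 21.05
    endloop
  endfacet
  facet normal 1.0000 0.0000 0.0000
    outer loop
      vertex 26.49 0.00 0.00
      vertex 26.49 15.27 21.05
      vertex 26.49 0.00 21.05
    endloop
  endfacet
endsolid part

The G0 Z moves step by Δz≈7.02 mm. Every layer's G1 loop is the same polygon, so the solid is a straight extrusion of it from z=0 to z≈21.1. Closing with flat bottom and top caps and triangulating gives 12 facets — a rectangular box, roughly 26.5 × 15.3 mm footprint and 21.1 mm tall.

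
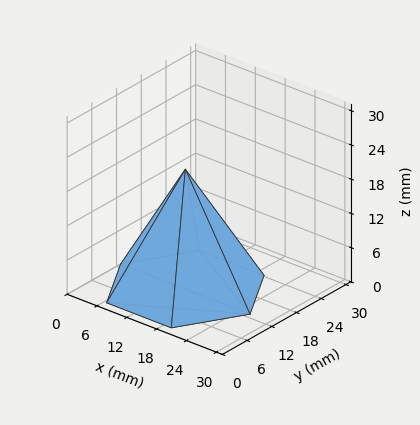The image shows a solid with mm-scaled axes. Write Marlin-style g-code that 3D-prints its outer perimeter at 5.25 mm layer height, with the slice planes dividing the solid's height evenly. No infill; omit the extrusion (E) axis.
Reading the render: the shape is a regular 6-sided pyramid, base circumscribed radius ≈ 13 mm, apex at z ≈ 21 mm (dimensions read to the nearest mm from the axis ticks). For the g-code, the solid's height is divided into equal slices at the stated Δz and each level perimeter traced with G1 moves after a G0 lift.

; perimeter-only toolpath
G21 ; units = mm
G90 ; absolute positioning
G28 ; home
; layer 1
G0 Z5.25
G0 X22.75 Y13.00
G1 X17.88 Y21.45
G1 X8.12 Y21.45
G1 X3.25 Y13.00
G1 X8.12 Y4.55
G1 X17.88 Y4.55
G1 X22.75 Y13.00
; layer 2
G0 Z10.50
G0 X19.50 Y13.00
G1 X16.25 Y18.63
G1 X9.75 Y18.63
G1 X6.50 Y13.00
G1 X9.75 Y7.37
G1 X16.25 Y7.37
G1 X19.50 Y13.00
; layer 3
G0 Z15.75
G0 X16.25 Y13.00
G1 X14.62 Y15.82
G1 X11.38 Y15.82
G1 X9.75 Y13.00
G1 X11.38 Y10.19
G1 X14.62 Y10.19
G1 X16.25 Y13.00
M2 ; end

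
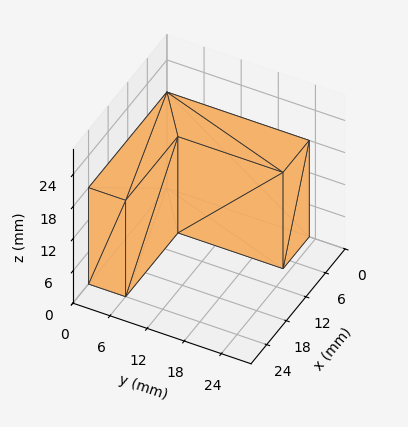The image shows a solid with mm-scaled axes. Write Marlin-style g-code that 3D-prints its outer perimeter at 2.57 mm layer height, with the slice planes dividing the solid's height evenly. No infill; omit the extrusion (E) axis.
Reading the render: the shape is an L-shaped prism: outer 24 × 23 mm, arm thicknesses ≈ 6 mm (horizontal) and 8 mm (vertical), extruded 18 mm in z (dimensions read to the nearest mm from the axis ticks). For the g-code, the solid's height is divided into equal slices at the stated Δz and each level perimeter traced with G1 moves after a G0 lift.

; perimeter-only toolpath
G21 ; units = mm
G90 ; absolute positioning
G28 ; home
; layer 1
G0 Z2.57
G0 X0.00 Y0.00
G1 X24.00 Y0.00
G1 X24.00 Y6.00
G1 X8.00 Y6.00
G1 X8.00 Y23.00
G1 X0.00 Y23.00
G1 X0.00 Y0.00
; layer 2
G0 Z5.14
G0 X0.00 Y0.00
G1 X24.00 Y0.00
G1 X24.00 Y6.00
G1 X8.00 Y6.00
G1 X8.00 Y23.00
G1 X0.00 Y23.00
G1 X0.00 Y0.00
; layer 3
G0 Z7.71
G0 X0.00 Y0.00
G1 X24.00 Y0.00
G1 X24.00 Y6.00
G1 X8.00 Y6.00
G1 X8.00 Y23.00
G1 X0.00 Y23.00
G1 X0.00 Y0.00
; layer 4
G0 Z10.29
G0 X0.00 Y0.00
G1 X24.00 Y0.00
G1 X24.00 Y6.00
G1 X8.00 Y6.00
G1 X8.00 Y23.00
G1 X0.00 Y23.00
G1 X0.00 Y0.00
; layer 5
G0 Z12.86
G0 X0.00 Y0.00
G1 X24.00 Y0.00
G1 X24.00 Y6.00
G1 X8.00 Y6.00
G1 X8.00 Y23.00
G1 X0.00 Y23.00
G1 X0.00 Y0.00
; layer 6
G0 Z15.43
G0 X0.00 Y0.00
G1 X24.00 Y0.00
G1 X24.00 Y6.00
G1 X8.00 Y6.00
G1 X8.00 Y23.00
G1 X0.00 Y23.00
G1 X0.00 Y0.00
; layer 7
G0 Z18.00
G0 X0.00 Y0.00
G1 X24.00 Y0.00
G1 X24.00 Y6.00
G1 X8.00 Y6.00
G1 X8.00 Y23.00
G1 X0.00 Y23.00
G1 X0.00 Y0.00
M2 ; end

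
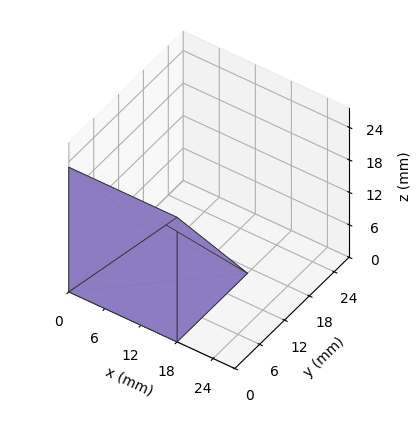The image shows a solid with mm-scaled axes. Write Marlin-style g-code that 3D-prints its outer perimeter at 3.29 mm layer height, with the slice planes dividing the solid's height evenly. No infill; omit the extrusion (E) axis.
Reading the render: the shape is a wedge (ramp): 18 × 17 mm base, rising to 23 mm along the y=0 edge and sloping linearly to z=0 at y=17 (dimensions read to the nearest mm from the axis ticks). For the g-code, the solid's height is divided into equal slices at the stated Δz and each level perimeter traced with G1 moves after a G0 lift.

; perimeter-only toolpath
G21 ; units = mm
G90 ; absolute positioning
G28 ; home
; layer 1
G0 Z3.29
G0 X0.00 Y0.00
G1 X18.00 Y0.00
G1 X18.00 Y14.57
G1 X0.00 Y14.57
G1 X0.00 Y0.00
; layer 2
G0 Z6.57
G0 X0.00 Y0.00
G1 X18.00 Y0.00
G1 X18.00 Y12.14
G1 X0.00 Y12.14
G1 X0.00 Y0.00
; layer 3
G0 Z9.86
G0 X0.00 Y0.00
G1 X18.00 Y0.00
G1 X18.00 Y9.71
G1 X0.00 Y9.71
G1 X0.00 Y0.00
; layer 4
G0 Z13.14
G0 X0.00 Y0.00
G1 X18.00 Y0.00
G1 X18.00 Y7.29
G1 X0.00 Y7.29
G1 X0.00 Y0.00
; layer 5
G0 Z16.43
G0 X0.00 Y0.00
G1 X18.00 Y0.00
G1 X18.00 Y4.86
G1 X0.00 Y4.86
G1 X0.00 Y0.00
; layer 6
G0 Z19.71
G0 X0.00 Y0.00
G1 X18.00 Y0.00
G1 X18.00 Y2.43
G1 X0.00 Y2.43
G1 X0.00 Y0.00
M2 ; end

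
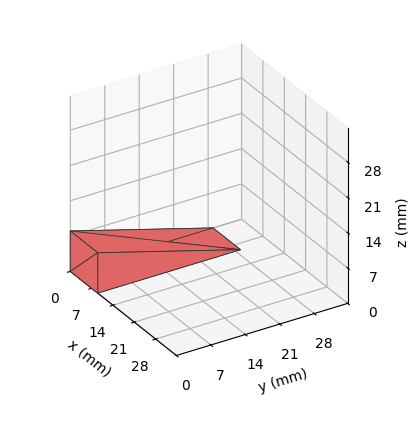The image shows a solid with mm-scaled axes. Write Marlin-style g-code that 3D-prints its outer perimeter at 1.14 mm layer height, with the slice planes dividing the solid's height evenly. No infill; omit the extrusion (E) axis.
Reading the render: the shape is a wedge (ramp): 9 × 29 mm base, rising to 8 mm along the y=0 edge and sloping linearly to z=0 at y=29 (dimensions read to the nearest mm from the axis ticks). For the g-code, the solid's height is divided into equal slices at the stated Δz and each level perimeter traced with G1 moves after a G0 lift.

; perimeter-only toolpath
G21 ; units = mm
G90 ; absolute positioning
G28 ; home
; layer 1
G0 Z1.14
G0 X0.00 Y0.00
G1 X9.00 Y0.00
G1 X9.00 Y24.86
G1 X0.00 Y24.86
G1 X0.00 Y0.00
; layer 2
G0 Z2.29
G0 X0.00 Y0.00
G1 X9.00 Y0.00
G1 X9.00 Y20.71
G1 X0.00 Y20.71
G1 X0.00 Y0.00
; layer 3
G0 Z3.43
G0 X0.00 Y0.00
G1 X9.00 Y0.00
G1 X9.00 Y16.57
G1 X0.00 Y16.57
G1 X0.00 Y0.00
; layer 4
G0 Z4.57
G0 X0.00 Y0.00
G1 X9.00 Y0.00
G1 X9.00 Y12.43
G1 X0.00 Y12.43
G1 X0.00 Y0.00
; layer 5
G0 Z5.71
G0 X0.00 Y0.00
G1 X9.00 Y0.00
G1 X9.00 Y8.29
G1 X0.00 Y8.29
G1 X0.00 Y0.00
; layer 6
G0 Z6.86
G0 X0.00 Y0.00
G1 X9.00 Y0.00
G1 X9.00 Y4.14
G1 X0.00 Y4.14
G1 X0.00 Y0.00
M2 ; end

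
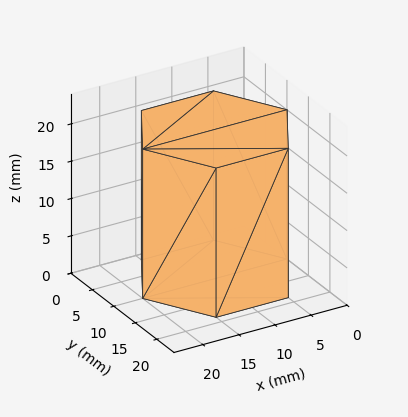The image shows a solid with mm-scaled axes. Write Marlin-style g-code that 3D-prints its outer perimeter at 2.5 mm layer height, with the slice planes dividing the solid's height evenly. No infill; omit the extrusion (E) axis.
Reading the render: the shape is a regular 6-sided prism (a cylinder approximated with 6 flat sides), circumscribed radius ≈ 10 mm, height ≈ 20 mm (dimensions read to the nearest mm from the axis ticks). For the g-code, the solid's height is divided into equal slices at the stated Δz and each level perimeter traced with G1 moves after a G0 lift.

; perimeter-only toolpath
G21 ; units = mm
G90 ; absolute positioning
G28 ; home
; layer 1
G0 Z2.5
G0 X20.0 Y10.0
G1 X15.0 Y18.7
G1 X5.0 Y18.7
G1 X0.0 Y10.0
G1 X5.0 Y1.3
G1 X15.0 Y1.3
G1 X20.0 Y10.0
; layer 2
G0 Z5.0
G0 X20.0 Y10.0
G1 X15.0 Y18.7
G1 X5.0 Y18.7
G1 X0.0 Y10.0
G1 X5.0 Y1.3
G1 X15.0 Y1.3
G1 X20.0 Y10.0
; layer 3
G0 Z7.5
G0 X20.0 Y10.0
G1 X15.0 Y18.7
G1 X5.0 Y18.7
G1 X0.0 Y10.0
G1 X5.0 Y1.3
G1 X15.0 Y1.3
G1 X20.0 Y10.0
; layer 4
G0 Z10.0
G0 X20.0 Y10.0
G1 X15.0 Y18.7
G1 X5.0 Y18.7
G1 X0.0 Y10.0
G1 X5.0 Y1.3
G1 X15.0 Y1.3
G1 X20.0 Y10.0
; layer 5
G0 Z12.5
G0 X20.0 Y10.0
G1 X15.0 Y18.7
G1 X5.0 Y18.7
G1 X0.0 Y10.0
G1 X5.0 Y1.3
G1 X15.0 Y1.3
G1 X20.0 Y10.0
; layer 6
G0 Z15.0
G0 X20.0 Y10.0
G1 X15.0 Y18.7
G1 X5.0 Y18.7
G1 X0.0 Y10.0
G1 X5.0 Y1.3
G1 X15.0 Y1.3
G1 X20.0 Y10.0
; layer 7
G0 Z17.5
G0 X20.0 Y10.0
G1 X15.0 Y18.7
G1 X5.0 Y18.7
G1 X0.0 Y10.0
G1 X5.0 Y1.3
G1 X15.0 Y1.3
G1 X20.0 Y10.0
; layer 8
G0 Z20.0
G0 X20.0 Y10.0
G1 X15.0 Y18.7
G1 X5.0 Y18.7
G1 X0.0 Y10.0
G1 X5.0 Y1.3
G1 X15.0 Y1.3
G1 X20.0 Y10.0
M2 ; end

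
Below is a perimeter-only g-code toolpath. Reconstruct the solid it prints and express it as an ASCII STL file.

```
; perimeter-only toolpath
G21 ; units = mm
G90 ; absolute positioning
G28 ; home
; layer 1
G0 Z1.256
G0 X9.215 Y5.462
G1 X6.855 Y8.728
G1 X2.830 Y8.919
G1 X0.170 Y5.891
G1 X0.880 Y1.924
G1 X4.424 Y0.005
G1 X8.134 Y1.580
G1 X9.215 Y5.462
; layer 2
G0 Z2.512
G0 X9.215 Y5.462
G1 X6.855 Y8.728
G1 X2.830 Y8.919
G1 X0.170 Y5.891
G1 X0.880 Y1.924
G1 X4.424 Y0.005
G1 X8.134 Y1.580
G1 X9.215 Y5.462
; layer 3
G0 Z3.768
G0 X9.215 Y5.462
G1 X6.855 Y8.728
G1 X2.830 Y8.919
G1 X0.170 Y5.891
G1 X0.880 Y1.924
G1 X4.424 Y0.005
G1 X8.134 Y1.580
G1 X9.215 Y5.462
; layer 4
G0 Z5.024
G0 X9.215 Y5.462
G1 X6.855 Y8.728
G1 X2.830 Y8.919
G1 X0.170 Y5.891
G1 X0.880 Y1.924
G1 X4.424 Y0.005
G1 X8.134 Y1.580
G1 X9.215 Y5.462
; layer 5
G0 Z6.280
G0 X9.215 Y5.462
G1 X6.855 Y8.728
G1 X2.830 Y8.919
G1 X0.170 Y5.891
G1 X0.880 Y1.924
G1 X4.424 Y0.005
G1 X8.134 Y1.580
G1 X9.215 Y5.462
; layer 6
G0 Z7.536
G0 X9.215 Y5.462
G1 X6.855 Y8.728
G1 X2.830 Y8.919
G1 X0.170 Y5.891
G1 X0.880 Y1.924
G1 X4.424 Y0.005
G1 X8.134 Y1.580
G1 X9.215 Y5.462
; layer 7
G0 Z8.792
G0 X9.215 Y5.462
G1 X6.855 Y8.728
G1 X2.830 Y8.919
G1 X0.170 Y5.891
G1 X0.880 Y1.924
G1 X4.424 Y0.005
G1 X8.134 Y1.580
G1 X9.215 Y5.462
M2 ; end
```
solid part
  facet normal 0.0000 0.0000 -1.0000
    outer loop
      vertex 2.830 8.919 0.000
      vertex 6.855 8.728 0.000
      vertex 9.215 5.462 0.000
    endloop
  endfacet
  facet normal 0.0000 0.0000 -1.0000
    outer loop
      vertex 0.170 5.891 0.000
      vertex 2.830 8.919 0.000
      vertex 9.215 5.462 0.000
    endloop
  endfacet
  facet normal 0.0000 0.0000 -1.0000
    outer loop
      vertex 0.880 1.924 0.000
      vertex 0.170 5.891 0.000
      vertex 9.215 5.462 0.000
    endloop
  endfacet
  facet normal 0.0000 0.0000 -1.0000
    outer loop
      vertex 4.424 0.005 0.000
      vertex 0.880 1.924 0.000
      vertex 9.215 5.462 0.000
    endloop
  endfacet
  facet normal 0.0000 0.0000 -1.0000
    outer loop
      vertex 8.134 1.580 0.000
      vertex 4.424 0.005 0.000
      vertex 9.215 5.462 0.000
    endloop
  endfacet
  facet normal 0.0000 0.0000 1.0000
    outer loop
      vertex 9.215 5.462 8.792
      vertex 6.855 8.728 8.792
      vertex 2.830 8.919 8.792
    endloop
  endfacet
  facet normal 0.0000 0.0000 1.0000
    outer loop
      vertex 9.215 5.462 8.792
      vertex 2.830 8.919 8.792
      vertex 0.170 5.891 8.792
    endloop
  endfacet
  facet normal 0.0000 0.0000 1.0000
    outer loop
      vertex 9.215 5.462 8.792
      vertex 0.170 5.891 8.792
      vertex 0.880 1.924 8.792
    endloop
  endfacet
  facet normal 0.0000 0.0000 1.0000
    outer loop
      vertex 9.215 5.462 8.792
      vertex 0.880 1.924 8.792
      vertex 4.424 0.005 8.792
    endloop
  endfacet
  facet normal 0.0000 0.0000 1.0000
    outer loop
      vertex 9.215 5.462 8.792
      vertex 4.424 0.005 8.792
      vertex 8.134 1.580 8.792
    endloop
  endfacet
  facet normal 0.8105 0.5857 0.0000
    outer loop
      vertex 9.215 5.462 0.000
      vertex 6.855 8.728 0.000
      vertex 6.855 8.728 8.792
    endloop
  endfacet
  facet normal 0.8105 0.5857 0.0000
    outer loop
      vertex 9.215 5.462 0.000
      vertex 6.855 8.728 8.792
      vertex 9.215 5.462 8.792
    endloop
  endfacet
  facet normal 0.0474 0.9989 0.0000
    outer loop
      vertex 6.855 8.728 0.000
      vertex 2.830 8.919 0.000
      vertex 2.830 8.919 8.792
    endloop
  endfacet
  facet normal 0.0474 0.9989 0.0000
    outer loop
      vertex 6.855 8.728 0.000
      vertex 2.830 8.919 8.792
      vertex 6.855 8.728 8.792
    endloop
  endfacet
  facet normal -0.7513 0.6600 0.0000
    outer loop
      vertex 2.830 8.919 0.000
      vertex 0.170 5.891 0.000
      vertex 0.170 5.891 8.792
    endloop
  endfacet
  facet normal -0.7513 0.6600 0.0000
    outer loop
      vertex 2.830 8.919 0.000
      vertex 0.170 5.891 8.792
      vertex 2.830 8.919 8.792
    endloop
  endfacet
  facet normal -0.9844 -0.1762 0.0000
    outer loop
      vertex 0.170 5.891 0.000
      vertex 0.880 1.924 0.000
      vertex 0.880 1.924 8.792
    endloop
  endfacet
  facet normal -0.9844 -0.1762 0.0000
    outer loop
      vertex 0.170 5.891 0.000
      vertex 0.880 1.924 8.792
      vertex 0.170 5.891 8.792
    endloop
  endfacet
  facet normal -0.4762 -0.8794 0.0000
    outer loop
      vertex 0.880 1.924 0.000
      vertex 4.424 0.005 0.000
      vertex 4.424 0.005 8.792
    endloop
  endfacet
  facet normal -0.4762 -0.8794 0.0000
    outer loop
      vertex 0.880 1.924 0.000
      vertex 4.424 0.005 8.792
      vertex 0.880 1.924 8.792
    endloop
  endfacet
  facet normal 0.3908 -0.9205 0.0000
    outer loop
      vertex 4.424 0.005 0.000
      vertex 8.134 1.580 0.000
      vertex 8.134 1.580 8.792
    endloop
  endfacet
  facet normal 0.3908 -0.9205 0.0000
    outer loop
      vertex 4.424 0.005 0.000
      vertex 8.134 1.580 8.792
      vertex 4.424 0.005 8.792
    endloop
  endfacet
  facet normal 0.9633 -0.2683 0.0000
    outer loop
      vertex 8.134 1.580 0.000
      vertex 9.215 5.462 0.000
      vertex 9.215 5.462 8.792
    endloop
  endfacet
  facet normal 0.9633 -0.2683 0.0000
    outer loop
      vertex 8.134 1.580 0.000
      vertex 9.215 5.462 8.792
      vertex 8.134 1.580 8.792
    endloop
  endfacet
endsolid part

The G0 Z moves step by Δz≈1.256 mm. Every layer's G1 loop is the same polygon, so the solid is a straight extrusion of it from z=0 to z≈8.79. Closing with flat bottom and top caps and triangulating gives 24 facets — a regular 7-sided prism (a cylinder approximated with 7 flat sides), circumscribed radius ≈ 4.64 mm, height ≈ 8.79 mm.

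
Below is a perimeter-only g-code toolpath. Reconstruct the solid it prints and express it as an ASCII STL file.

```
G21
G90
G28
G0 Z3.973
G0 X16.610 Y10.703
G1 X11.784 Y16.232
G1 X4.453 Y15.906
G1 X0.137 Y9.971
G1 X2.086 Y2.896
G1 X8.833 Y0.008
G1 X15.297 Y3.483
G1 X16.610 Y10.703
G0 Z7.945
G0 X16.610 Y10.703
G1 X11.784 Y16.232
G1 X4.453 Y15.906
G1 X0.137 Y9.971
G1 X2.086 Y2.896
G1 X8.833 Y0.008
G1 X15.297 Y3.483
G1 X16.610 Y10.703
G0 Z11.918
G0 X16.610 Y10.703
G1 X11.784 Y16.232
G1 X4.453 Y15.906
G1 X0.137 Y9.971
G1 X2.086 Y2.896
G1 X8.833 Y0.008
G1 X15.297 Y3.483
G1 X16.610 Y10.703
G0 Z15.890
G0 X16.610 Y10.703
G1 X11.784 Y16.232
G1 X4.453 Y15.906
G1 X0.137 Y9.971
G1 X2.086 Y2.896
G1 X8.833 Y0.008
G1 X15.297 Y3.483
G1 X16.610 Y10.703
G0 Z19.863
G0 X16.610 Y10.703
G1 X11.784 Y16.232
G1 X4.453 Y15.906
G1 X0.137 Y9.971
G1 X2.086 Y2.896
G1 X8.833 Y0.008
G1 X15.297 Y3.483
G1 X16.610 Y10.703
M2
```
solid part
  facet normal 0.0000 0.0000 -1.0000
    outer loop
      vertex 4.453 15.906 0.000
      vertex 11.784 16.232 0.000
      vertex 16.610 10.703 0.000
    endloop
  endfacet
  facet normal 0.0000 0.0000 -1.0000
    outer loop
      vertex 0.137 9.971 0.000
      vertex 4.453 15.906 0.000
      vertex 16.610 10.703 0.000
    endloop
  endfacet
  facet normal 0.0000 0.0000 -1.0000
    outer loop
      vertex 2.086 2.896 0.000
      vertex 0.137 9.971 0.000
      vertex 16.610 10.703 0.000
    endloop
  endfacet
  facet normal 0.0000 0.0000 -1.0000
    outer loop
      vertex 8.833 0.008 0.000
      vertex 2.086 2.896 0.000
      vertex 16.610 10.703 0.000
    endloop
  endfacet
  facet normal 0.0000 0.0000 -1.0000
    outer loop
      vertex 15.297 3.483 0.000
      vertex 8.833 0.008 0.000
      vertex 16.610 10.703 0.000
    endloop
  endfacet
  facet normal 0.0000 0.0000 1.0000
    outer loop
      vertex 16.610 10.703 19.863
      vertex 11.784 16.232 19.863
      vertex 4.453 15.906 19.863
    endloop
  endfacet
  facet normal 0.0000 0.0000 1.0000
    outer loop
      vertex 16.610 10.703 19.863
      vertex 4.453 15.906 19.863
      vertex 0.137 9.971 19.863
    endloop
  endfacet
  facet normal 0.0000 0.0000 1.0000
    outer loop
      vertex 16.610 10.703 19.863
      vertex 0.137 9.971 19.863
      vertex 2.086 2.896 19.863
    endloop
  endfacet
  facet normal 0.0000 0.0000 1.0000
    outer loop
      vertex 16.610 10.703 19.863
      vertex 2.086 2.896 19.863
      vertex 8.833 0.008 19.863
    endloop
  endfacet
  facet normal 0.0000 0.0000 1.0000
    outer loop
      vertex 16.610 10.703 19.863
      vertex 8.833 0.008 19.863
      vertex 15.297 3.483 19.863
    endloop
  endfacet
  facet normal 0.7534 0.6576 0.0000
    outer loop
      vertex 16.610 10.703 0.000
      vertex 11.784 16.232 0.000
      vertex 11.784 16.232 19.863
    endloop
  endfacet
  facet normal 0.7534 0.6576 0.0000
    outer loop
      vertex 16.610 10.703 0.000
      vertex 11.784 16.232 19.863
      vertex 16.610 10.703 19.863
    endloop
  endfacet
  facet normal -0.0444 0.9990 0.0000
    outer loop
      vertex 11.784 16.232 0.000
      vertex 4.453 15.906 0.000
      vertex 4.453 15.906 19.863
    endloop
  endfacet
  facet normal -0.0444 0.9990 0.0000
    outer loop
      vertex 11.784 16.232 0.000
      vertex 4.453 15.906 19.863
      vertex 11.784 16.232 19.863
    endloop
  endfacet
  facet normal -0.8088 0.5881 0.0000
    outer loop
      vertex 4.453 15.906 0.000
      vertex 0.137 9.971 0.000
      vertex 0.137 9.971 19.863
    endloop
  endfacet
  facet normal -0.8088 0.5881 0.0000
    outer loop
      vertex 4.453 15.906 0.000
      vertex 0.137 9.971 19.863
      vertex 4.453 15.906 19.863
    endloop
  endfacet
  facet normal -0.9641 -0.2656 0.0000
    outer loop
      vertex 0.137 9.971 0.000
      vertex 2.086 2.896 0.000
      vertex 2.086 2.896 19.863
    endloop
  endfacet
  facet normal -0.9641 -0.2656 0.0000
    outer loop
      vertex 0.137 9.971 0.000
      vertex 2.086 2.896 19.863
      vertex 0.137 9.971 19.863
    endloop
  endfacet
  facet normal -0.3935 -0.9193 0.0000
    outer loop
      vertex 2.086 2.896 0.000
      vertex 8.833 0.008 0.000
      vertex 8.833 0.008 19.863
    endloop
  endfacet
  facet normal -0.3935 -0.9193 0.0000
    outer loop
      vertex 2.086 2.896 0.000
      vertex 8.833 0.008 19.863
      vertex 2.086 2.896 19.863
    endloop
  endfacet
  facet normal 0.4735 -0.8808 0.0000
    outer loop
      vertex 8.833 0.008 0.000
      vertex 15.297 3.483 0.000
      vertex 15.297 3.483 19.863
    endloop
  endfacet
  facet normal 0.4735 -0.8808 0.0000
    outer loop
      vertex 8.833 0.008 0.000
      vertex 15.297 3.483 19.863
      vertex 8.833 0.008 19.863
    endloop
  endfacet
  facet normal 0.9839 -0.1789 0.0000
    outer loop
      vertex 15.297 3.483 0.000
      vertex 16.610 10.703 0.000
      vertex 16.610 10.703 19.863
    endloop
  endfacet
  facet normal 0.9839 -0.1789 0.0000
    outer loop
      vertex 15.297 3.483 0.000
      vertex 16.610 10.703 19.863
      vertex 15.297 3.483 19.863
    endloop
  endfacet
endsolid part

The G0 Z moves step by Δz≈3.973 mm. Every layer's G1 loop is the same polygon, so the solid is a straight extrusion of it from z=0 to z≈19.9. Closing with flat bottom and top caps and triangulating gives 24 facets — a regular 7-sided prism (a cylinder approximated with 7 flat sides), circumscribed radius ≈ 8.46 mm, height ≈ 19.9 mm.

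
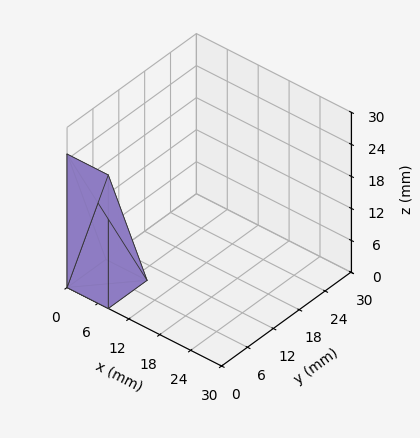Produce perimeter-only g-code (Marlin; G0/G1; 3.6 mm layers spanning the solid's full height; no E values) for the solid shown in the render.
Reading the render: the shape is a wedge (ramp): 8 × 9 mm base, rising to 25 mm along the y=0 edge and sloping linearly to z=0 at y=9 (dimensions read to the nearest mm from the axis ticks). For the g-code, the solid's height is divided into equal slices at the stated Δz and each level perimeter traced with G1 moves after a G0 lift.

; perimeter-only toolpath
G21 ; units = mm
G90 ; absolute positioning
G28 ; home
; layer 1
G0 Z3.6
G0 X0.0 Y0.0
G1 X8.0 Y0.0
G1 X8.0 Y7.7
G1 X0.0 Y7.7
G1 X0.0 Y0.0
; layer 2
G0 Z7.1
G0 X0.0 Y0.0
G1 X8.0 Y0.0
G1 X8.0 Y6.4
G1 X0.0 Y6.4
G1 X0.0 Y0.0
; layer 3
G0 Z10.7
G0 X0.0 Y0.0
G1 X8.0 Y0.0
G1 X8.0 Y5.1
G1 X0.0 Y5.1
G1 X0.0 Y0.0
; layer 4
G0 Z14.3
G0 X0.0 Y0.0
G1 X8.0 Y0.0
G1 X8.0 Y3.9
G1 X0.0 Y3.9
G1 X0.0 Y0.0
; layer 5
G0 Z17.9
G0 X0.0 Y0.0
G1 X8.0 Y0.0
G1 X8.0 Y2.6
G1 X0.0 Y2.6
G1 X0.0 Y0.0
; layer 6
G0 Z21.4
G0 X0.0 Y0.0
G1 X8.0 Y0.0
G1 X8.0 Y1.3
G1 X0.0 Y1.3
G1 X0.0 Y0.0
M2 ; end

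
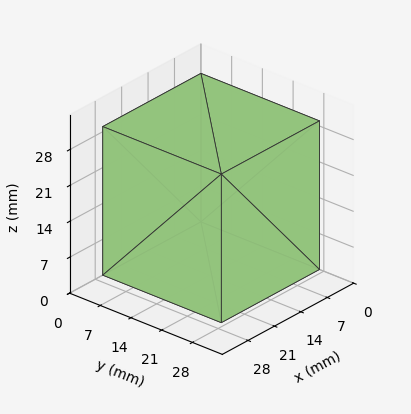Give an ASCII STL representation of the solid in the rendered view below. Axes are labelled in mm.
Reading the render: the shape is a rectangular box, roughly 26 × 27 mm footprint and 29 mm tall (dimensions read to the nearest mm from the axis ticks). For the STL, each face is triangulated and given an outward normal.

solid part
  facet normal 0.0000 0.0000 -1.0000
    outer loop
      vertex 26.00 27.00 0.00
      vertex 26.00 0.00 0.00
      vertex 0.00 0.00 0.00
    endloop
  endfacet
  facet normal 0.0000 0.0000 -1.0000
    outer loop
      vertex 0.00 27.00 0.00
      vertex 26.00 27.00 0.00
      vertex 0.00 0.00 0.00
    endloop
  endfacet
  facet normal 0.0000 0.0000 1.0000
    outer loop
      vertex 0.00 0.00 29.00
      vertex 26.00 0.00 29.00
      vertex 26.00 27.00 29.00
    endloop
  endfacet
  facet normal 0.0000 0.0000 1.0000
    outer loop
      vertex 0.00 0.00 29.00
      vertex 26.00 27.00 29.00
      vertex 0.00 27.00 29.00
    endloop
  endfacet
  facet normal 0.0000 -1.0000 0.0000
    outer loop
      vertex 0.00 0.00 0.00
      vertex 26.00 0.00 0.00
      vertex 26.00 0.00 29.00
    endloop
  endfacet
  facet normal 0.0000 -1.0000 0.0000
    outer loop
      vertex 0.00 0.00 0.00
      vertex 26.00 0.00 29.00
      vertex 0.00 0.00 29.00
    endloop
  endfacet
  facet normal 0.0000 1.0000 0.0000
    outer loop
      vertex 26.00 27.00 29.00
      vertex 26.00 27.00 0.00
      vertex 0.00 27.00 0.00
    endloop
  endfacet
  facet normal 0.0000 1.0000 0.0000
    outer loop
      vertex 0.00 27.00 29.00
      vertex 26.00 27.00 29.00
      vertex 0.00 27.00 0.00
    endloop
  endfacet
  facet normal -1.0000 0.0000 0.0000
    outer loop
      vertex 0.00 27.00 29.00
      vertex 0.00 27.00 0.00
      vertex 0.00 0.00 0.00
    endloop
  endfacet
  facet normal -1.0000 0.0000 0.0000
    outer loop
      vertex 0.00 0.00 29.00
      vertex 0.00 27.00 29.00
      vertex 0.00 0.00 0.00
    endloop
  endfacet
  facet normal 1.0000 0.0000 0.0000
    outer loop
      vertex 26.00 0.00 0.00
      vertex 26.00 27.00 0.00
      vertex 26.00 27.00 29.00
    endloop
  endfacet
  facet normal 1.0000 0.0000 0.0000
    outer loop
      vertex 26.00 0.00 0.00
      vertex 26.00 27.00 29.00
      vertex 26.00 0.00 29.00
    endloop
  endfacet
endsolid part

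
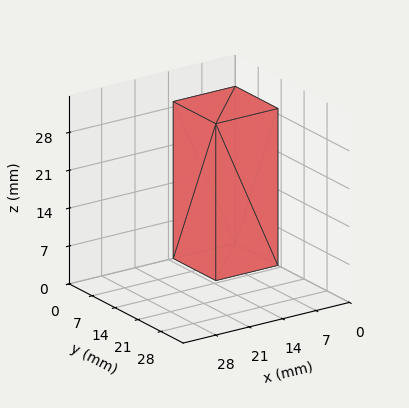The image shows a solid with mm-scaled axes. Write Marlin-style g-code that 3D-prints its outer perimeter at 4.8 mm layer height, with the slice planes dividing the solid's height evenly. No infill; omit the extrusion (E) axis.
Reading the render: the shape is a rectangular box, roughly 13 × 13 mm footprint and 29 mm tall (dimensions read to the nearest mm from the axis ticks). For the g-code, the solid's height is divided into equal slices at the stated Δz and each level perimeter traced with G1 moves after a G0 lift.

; perimeter-only toolpath
G21 ; units = mm
G90 ; absolute positioning
G28 ; home
; layer 1
G0 Z4.8
G0 X0.0 Y0.0
G1 X13.0 Y0.0
G1 X13.0 Y13.0
G1 X0.0 Y13.0
G1 X0.0 Y0.0
; layer 2
G0 Z9.7
G0 X0.0 Y0.0
G1 X13.0 Y0.0
G1 X13.0 Y13.0
G1 X0.0 Y13.0
G1 X0.0 Y0.0
; layer 3
G0 Z14.5
G0 X0.0 Y0.0
G1 X13.0 Y0.0
G1 X13.0 Y13.0
G1 X0.0 Y13.0
G1 X0.0 Y0.0
; layer 4
G0 Z19.3
G0 X0.0 Y0.0
G1 X13.0 Y0.0
G1 X13.0 Y13.0
G1 X0.0 Y13.0
G1 X0.0 Y0.0
; layer 5
G0 Z24.2
G0 X0.0 Y0.0
G1 X13.0 Y0.0
G1 X13.0 Y13.0
G1 X0.0 Y13.0
G1 X0.0 Y0.0
; layer 6
G0 Z29.0
G0 X0.0 Y0.0
G1 X13.0 Y0.0
G1 X13.0 Y13.0
G1 X0.0 Y13.0
G1 X0.0 Y0.0
M2 ; end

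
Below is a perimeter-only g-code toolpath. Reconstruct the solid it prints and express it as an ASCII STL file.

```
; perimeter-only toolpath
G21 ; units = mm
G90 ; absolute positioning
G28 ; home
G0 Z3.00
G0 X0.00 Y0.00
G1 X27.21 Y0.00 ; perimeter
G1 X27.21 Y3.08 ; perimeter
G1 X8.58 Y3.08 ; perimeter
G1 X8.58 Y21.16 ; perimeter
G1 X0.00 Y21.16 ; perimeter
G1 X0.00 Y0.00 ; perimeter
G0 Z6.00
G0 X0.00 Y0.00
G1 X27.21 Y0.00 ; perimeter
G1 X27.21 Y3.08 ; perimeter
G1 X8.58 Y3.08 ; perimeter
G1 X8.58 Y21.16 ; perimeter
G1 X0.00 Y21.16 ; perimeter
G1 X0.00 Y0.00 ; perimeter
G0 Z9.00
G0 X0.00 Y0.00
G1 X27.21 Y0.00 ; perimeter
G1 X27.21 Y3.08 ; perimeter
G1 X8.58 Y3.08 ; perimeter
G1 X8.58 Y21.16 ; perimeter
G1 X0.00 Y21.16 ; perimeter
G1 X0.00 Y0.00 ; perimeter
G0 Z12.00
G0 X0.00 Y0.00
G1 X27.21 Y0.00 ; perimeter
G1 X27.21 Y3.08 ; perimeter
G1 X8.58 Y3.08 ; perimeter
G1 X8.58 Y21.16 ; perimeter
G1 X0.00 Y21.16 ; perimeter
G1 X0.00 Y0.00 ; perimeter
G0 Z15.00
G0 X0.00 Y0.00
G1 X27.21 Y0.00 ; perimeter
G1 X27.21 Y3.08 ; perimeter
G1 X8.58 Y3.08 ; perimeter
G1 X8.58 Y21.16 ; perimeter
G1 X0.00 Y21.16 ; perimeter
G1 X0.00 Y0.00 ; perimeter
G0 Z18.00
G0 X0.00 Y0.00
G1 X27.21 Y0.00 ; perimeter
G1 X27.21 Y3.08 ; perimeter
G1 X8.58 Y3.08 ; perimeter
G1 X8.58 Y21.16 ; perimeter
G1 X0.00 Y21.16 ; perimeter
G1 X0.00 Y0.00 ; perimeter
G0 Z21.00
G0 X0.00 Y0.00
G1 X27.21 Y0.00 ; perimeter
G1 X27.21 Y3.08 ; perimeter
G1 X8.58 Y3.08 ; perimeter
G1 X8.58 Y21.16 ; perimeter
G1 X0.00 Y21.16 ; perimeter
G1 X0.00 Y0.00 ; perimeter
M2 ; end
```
solid part
  facet normal 0.0000 0.0000 -1.0000
    outer loop
      vertex 27.21 3.08 0.00
      vertex 27.21 0.00 0.00
      vertex 0.00 0.00 0.00
    endloop
  endfacet
  facet normal 0.0000 0.0000 -1.0000
    outer loop
      vertex 8.58 3.08 0.00
      vertex 27.21 3.08 0.00
      vertex 0.00 0.00 0.00
    endloop
  endfacet
  facet normal 0.0000 0.0000 -1.0000
    outer loop
      vertex 8.58 21.16 0.00
      vertex 8.58 3.08 0.00
      vertex 0.00 0.00 0.00
    endloop
  endfacet
  facet normal 0.0000 0.0000 -1.0000
    outer loop
      vertex 0.00 21.16 0.00
      vertex 8.58 21.16 0.00
      vertex 0.00 0.00 0.00
    endloop
  endfacet
  facet normal 0.0000 0.0000 1.0000
    outer loop
      vertex 0.00 0.00 21.00
      vertex 27.21 0.00 21.00
      vertex 27.21 3.08 21.00
    endloop
  endfacet
  facet normal 0.0000 0.0000 1.0000
    outer loop
      vertex 0.00 0.00 21.00
      vertex 27.21 3.08 21.00
      vertex 8.58 3.08 21.00
    endloop
  endfacet
  facet normal 0.0000 0.0000 1.0000
    outer loop
      vertex 0.00 0.00 21.00
      vertex 8.58 3.08 21.00
      vertex 8.58 21.16 21.00
    endloop
  endfacet
  facet normal 0.0000 0.0000 1.0000
    outer loop
      vertex 0.00 0.00 21.00
      vertex 8.58 21.16 21.00
      vertex 0.00 21.16 21.00
    endloop
  endfacet
  facet normal 0.0000 -1.0000 0.0000
    outer loop
      vertex 0.00 0.00 0.00
      vertex 27.21 0.00 0.00
      vertex 27.21 0.00 21.00
    endloop
  endfacet
  facet normal 0.0000 -1.0000 0.0000
    outer loop
      vertex 0.00 0.00 0.00
      vertex 27.21 0.00 21.00
      vertex 0.00 0.00 21.00
    endloop
  endfacet
  facet normal 1.0000 0.0000 0.0000
    outer loop
      vertex 27.21 0.00 0.00
      vertex 27.21 3.08 0.00
      vertex 27.21 3.08 21.00
    endloop
  endfacet
  facet normal 1.0000 0.0000 0.0000
    outer loop
      vertex 27.21 0.00 0.00
      vertex 27.21 3.08 21.00
      vertex 27.21 0.00 21.00
    endloop
  endfacet
  facet normal 0.0000 1.0000 0.0000
    outer loop
      vertex 27.21 3.08 0.00
      vertex 8.58 3.08 0.00
      vertex 8.58 3.08 21.00
    endloop
  endfacet
  facet normal 0.0000 1.0000 0.0000
    outer loop
      vertex 27.21 3.08 0.00
      vertex 8.58 3.08 21.00
      vertex 27.21 3.08 21.00
    endloop
  endfacet
  facet normal 1.0000 0.0000 0.0000
    outer loop
      vertex 8.58 3.08 0.00
      vertex 8.58 21.16 0.00
      vertex 8.58 21.16 21.00
    endloop
  endfacet
  facet normal 1.0000 0.0000 0.0000
    outer loop
      vertex 8.58 3.08 0.00
      vertex 8.58 21.16 21.00
      vertex 8.58 3.08 21.00
    endloop
  endfacet
  facet normal 0.0000 1.0000 0.0000
    outer loop
      vertex 8.58 21.16 0.00
      vertex 0.00 21.16 0.00
      vertex 0.00 21.16 21.00
    endloop
  endfacet
  facet normal 0.0000 1.0000 0.0000
    outer loop
      vertex 8.58 21.16 0.00
      vertex 0.00 21.16 21.00
      vertex 8.58 21.16 21.00
    endloop
  endfacet
  facet normal -1.0000 0.0000 0.0000
    outer loop
      vertex 0.00 21.16 0.00
      vertex 0.00 0.00 0.00
      vertex 0.00 0.00 21.00
    endloop
  endfacet
  facet normal -1.0000 0.0000 0.0000
    outer loop
      vertex 0.00 21.16 0.00
      vertex 0.00 0.00 21.00
      vertex 0.00 21.16 21.00
    endloop
  endfacet
endsolid part

The G0 Z moves step by Δz≈3.00 mm. Every layer's G1 loop is the same polygon, so the solid is a straight extrusion of it from z=0 to z≈21. Closing with flat bottom and top caps and triangulating gives 20 facets — an L-shaped prism: outer 27.2 × 21.2 mm, arm thicknesses ≈ 3.08 mm (horizontal) and 8.58 mm (vertical), extruded 21 mm in z.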